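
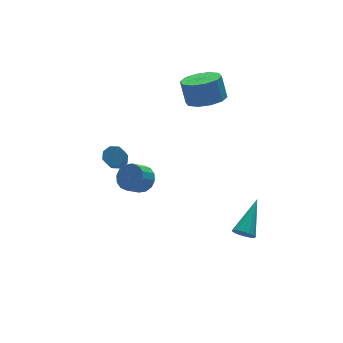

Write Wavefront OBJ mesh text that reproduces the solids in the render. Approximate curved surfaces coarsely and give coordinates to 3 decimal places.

v 2.62 2.467 0.686
v 3.408 3.072 0.458
v 3.369 3.579 1.665
v 2.58 2.973 1.894
v 2.877 3.38 0.312
v 2.838 3.886 1.519
v 2.248 3.338 0.308
v 2.209 3.845 1.516
v 1.761 2.964 0.45
v 1.722 3.471 1.657
v 1.602 2.4 0.681
v 1.563 2.907 1.889
v 1.831 1.861 0.915
v 1.792 2.368 2.122
v 2.362 1.554 1.061
v 2.323 2.06 2.268
v 2.991 1.595 1.064
v 2.952 2.102 2.272
v 3.478 1.969 0.923
v 3.439 2.476 2.13
v 3.637 2.533 0.691
v 3.598 3.04 1.899
v -0.785 2.699 -4.159
v -0.27 2.356 -3.684
v -1.019 2.139 -3.027
v -1.535 2.481 -3.501
v -0.279 2.743 -3.567
v -1.028 2.525 -2.91
v -0.424 3.117 -3.609
v -1.173 2.9 -2.951
v -0.666 3.379 -3.798
v -1.415 3.162 -3.14
v -0.94 3.459 -4.083
v -1.689 3.242 -3.426
v -1.172 3.336 -4.389
v -1.921 3.118 -3.732
v -1.301 3.041 -4.633
v -2.05 2.824 -3.976
v -1.292 2.655 -4.75
v -2.041 2.437 -4.093
v -1.147 2.28 -4.709
v -1.896 2.063 -4.051
v -0.905 2.018 -4.52
v -1.654 1.801 -3.862
v -0.631 1.938 -4.234
v -1.38 1.721 -3.577
v -0.399 2.062 -3.928
v -1.148 1.844 -3.271
v 1.539 -3.167 -4.547
v 1.98 -3.446 -4.799
v 2.881 -2.053 -3.433
v 1.937 -3.228 -4.965
v 1.802 -2.996 -5.035
v 1.607 -2.803 -4.993
v 1.396 -2.693 -4.849
v 1.218 -2.692 -4.636
v 1.114 -2.8 -4.402
v 1.107 -2.992 -4.202
v 1.199 -3.224 -4.081
v 1.369 -3.443 -4.066
v 1.578 -3.599 -4.162
v 1.778 -3.656 -4.346
v 1.923 -3.601 -4.576
v -3.048 0.712 -0.101
v -2.697 0.315 -0.246
v -3.321 -0.71 1.056
v -3.672 -0.312 1.201
v -2.534 0.577 0.04
v -3.157 -0.447 1.341
v -2.672 0.919 0.243
v -3.295 -0.106 1.544
v -3.03 1.14 0.245
v -3.654 0.115 1.546
v -3.399 1.11 0.044
v -4.023 0.085 1.346
v -3.563 0.847 -0.241
v -4.186 -0.177 1.06
v -3.425 0.506 -0.444
v -4.048 -0.519 0.857
v -3.066 0.285 -0.446
v -3.69 -0.74 0.855
f 2 1 5
f 2 5 3
f 3 5 6
f 3 6 4
f 5 1 7
f 5 7 6
f 6 7 8
f 6 8 4
f 7 1 9
f 7 9 8
f 8 9 10
f 8 10 4
f 9 1 11
f 9 11 10
f 10 11 12
f 10 12 4
f 11 1 13
f 11 13 12
f 12 13 14
f 12 14 4
f 13 1 15
f 13 15 14
f 14 15 16
f 14 16 4
f 15 1 17
f 15 17 16
f 16 17 18
f 16 18 4
f 17 1 19
f 17 19 18
f 18 19 20
f 18 20 4
f 19 1 21
f 19 21 20
f 20 21 22
f 20 22 4
f 21 1 2
f 21 2 22
f 22 2 3
f 22 3 4
f 24 23 27
f 24 27 25
f 25 27 28
f 25 28 26
f 27 23 29
f 27 29 28
f 28 29 30
f 28 30 26
f 29 23 31
f 29 31 30
f 30 31 32
f 30 32 26
f 31 23 33
f 31 33 32
f 32 33 34
f 32 34 26
f 33 23 35
f 33 35 34
f 34 35 36
f 34 36 26
f 35 23 37
f 35 37 36
f 36 37 38
f 36 38 26
f 37 23 39
f 37 39 38
f 38 39 40
f 38 40 26
f 39 23 41
f 39 41 40
f 40 41 42
f 40 42 26
f 41 23 43
f 41 43 42
f 42 43 44
f 42 44 26
f 43 23 45
f 43 45 44
f 44 45 46
f 44 46 26
f 45 23 47
f 45 47 46
f 46 47 48
f 46 48 26
f 47 23 24
f 47 24 48
f 48 24 25
f 48 25 26
f 50 49 52
f 50 52 51
f 52 49 53
f 52 53 51
f 53 49 54
f 53 54 51
f 54 49 55
f 54 55 51
f 55 49 56
f 55 56 51
f 56 49 57
f 56 57 51
f 57 49 58
f 57 58 51
f 58 49 59
f 58 59 51
f 59 49 60
f 59 60 51
f 60 49 61
f 60 61 51
f 61 49 62
f 61 62 51
f 62 49 63
f 62 63 51
f 63 49 50
f 63 50 51
f 65 64 68
f 65 68 66
f 66 68 69
f 66 69 67
f 68 64 70
f 68 70 69
f 69 70 71
f 69 71 67
f 70 64 72
f 70 72 71
f 71 72 73
f 71 73 67
f 72 64 74
f 72 74 73
f 73 74 75
f 73 75 67
f 74 64 76
f 74 76 75
f 75 76 77
f 75 77 67
f 76 64 78
f 76 78 77
f 77 78 79
f 77 79 67
f 78 64 80
f 78 80 79
f 79 80 81
f 79 81 67
f 80 64 65
f 80 65 81
f 81 65 66
f 81 66 67



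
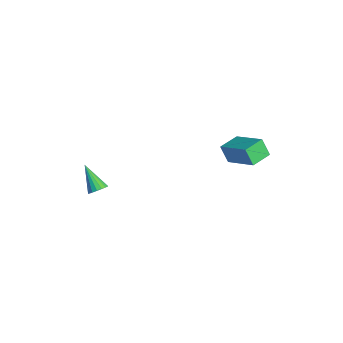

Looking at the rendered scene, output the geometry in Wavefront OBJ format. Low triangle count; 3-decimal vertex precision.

v 2.929 2.471 -1.519
v 2.564 2.186 -0.599
v 2.394 3.484 -1.417
v 2.029 3.199 -0.497
v 4.471 3.201 -0.683
v 4.106 2.916 0.237
v 3.936 4.214 -0.581
v 3.571 3.929 0.339
v 0.467 -3.37 -4.256
v 0.842 -3.282 -3.877
v -0.607 -3.75 -3.104
v 0.729 -3.052 -3.907
v 0.556 -2.894 -4.017
v 0.362 -2.846 -4.181
v 0.193 -2.918 -4.363
v 0.086 -3.093 -4.52
v 0.067 -3.332 -4.616
v 0.139 -3.58 -4.63
v 0.287 -3.78 -4.559
v 0.476 -3.886 -4.417
v 0.662 -3.874 -4.239
v 0.805 -3.746 -4.065
v 0.869 -3.533 -3.934
f 2 4 1
f 5 2 1
f 1 4 3
f 3 5 1
f 2 8 4
f 6 2 5
f 6 8 2
f 4 8 3
f 7 5 3
f 3 8 7
f 7 6 5
f 8 6 7
f 10 9 12
f 10 12 11
f 12 9 13
f 12 13 11
f 13 9 14
f 13 14 11
f 14 9 15
f 14 15 11
f 15 9 16
f 15 16 11
f 16 9 17
f 16 17 11
f 17 9 18
f 17 18 11
f 18 9 19
f 18 19 11
f 19 9 20
f 19 20 11
f 20 9 21
f 20 21 11
f 21 9 22
f 21 22 11
f 22 9 23
f 22 23 11
f 23 9 10
f 23 10 11



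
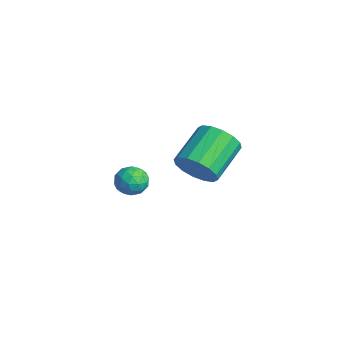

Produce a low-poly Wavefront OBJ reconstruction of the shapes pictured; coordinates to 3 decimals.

v 0.98 -1.583 2.459
v 1.605 -1.429 2.302
v 1.335 -2.351 3.118
v 1.96 -2.197 2.961
v 1.594 -1.774 3.317
v 1.375 -1.3 2.91
v 1.565 -2.48 2.51
v 1.346 -2.006 2.103
v 1.966 -1.983 2.333
v 1.984 -1.547 2.832
v 0.956 -2.233 2.588
v 0.974 -1.797 3.087
v 1.261 -1.439 2.323
v 1.679 -2.341 3.097
v 1.464 -2.093 3.306
v 1.831 -2.002 3.214
v 1.126 -1.363 2.68
v 1.493 -1.272 2.587
v 1.487 -1.475 3.184
v 1.447 -2.508 2.833
v 1.814 -2.417 2.74
v 1.109 -1.778 2.206
v 1.476 -1.687 2.114
v 1.453 -2.305 2.236
v 1.841 -1.674 2.249
v 2.05 -2.125 2.636
v 1.818 -2.292 2.371
v 1.689 -2.013 2.132
v 1.851 -1.418 2.542
v 2.06 -1.869 2.929
v 1.845 -1.62 3.138
v 1.716 -1.342 2.899
v 2.064 -1.743 2.56
v 0.88 -1.911 2.491
v 1.089 -2.362 2.878
v 1.224 -2.438 2.521
v 1.095 -2.16 2.282
v 0.89 -1.655 2.784
v 1.099 -2.106 3.171
v 1.251 -1.767 3.288
v 1.122 -1.488 3.049
v 0.876 -2.037 2.86
v -0.904 1.594 0.77
v -0.135 1.799 1.269
v -1.047 3.172 2.109
v -1.816 2.966 1.61
v -0.099 2.069 0.866
v -1.011 3.442 1.706
v -0.279 2.212 0.437
v -1.191 3.585 1.278
v -0.627 2.189 0.098
v -1.539 3.562 0.938
v -1.049 2.007 -0.062
v -1.961 3.38 0.778
v -1.432 1.713 0.001
v -2.344 3.086 0.842
v -1.673 1.388 0.271
v -2.585 2.761 1.111
v -1.709 1.118 0.674
v -2.621 2.491 1.514
v -1.529 0.975 1.102
v -2.441 2.348 1.943
v -1.181 0.998 1.442
v -2.093 2.371 2.282
v -0.759 1.18 1.602
v -1.671 2.553 2.442
v -0.376 1.474 1.538
v -1.288 2.847 2.379
f 1 38 17
f 38 12 41
f 17 41 6
f 38 41 17
f 1 17 13
f 17 6 18
f 13 18 2
f 17 18 13
f 1 13 22
f 13 2 23
f 22 23 8
f 13 23 22
f 1 22 34
f 22 8 37
f 34 37 11
f 22 37 34
f 1 34 38
f 34 11 42
f 38 42 12
f 34 42 38
f 2 18 29
f 18 6 32
f 29 32 10
f 18 32 29
f 6 41 19
f 41 12 40
f 19 40 5
f 41 40 19
f 12 42 39
f 42 11 35
f 39 35 3
f 42 35 39
f 11 37 36
f 37 8 24
f 36 24 7
f 37 24 36
f 8 23 28
f 23 2 25
f 28 25 9
f 23 25 28
f 4 30 16
f 30 10 31
f 16 31 5
f 30 31 16
f 4 16 14
f 16 5 15
f 14 15 3
f 16 15 14
f 4 14 21
f 14 3 20
f 21 20 7
f 14 20 21
f 4 21 26
f 21 7 27
f 26 27 9
f 21 27 26
f 4 26 30
f 26 9 33
f 30 33 10
f 26 33 30
f 5 31 19
f 31 10 32
f 19 32 6
f 31 32 19
f 3 15 39
f 15 5 40
f 39 40 12
f 15 40 39
f 7 20 36
f 20 3 35
f 36 35 11
f 20 35 36
f 9 27 28
f 27 7 24
f 28 24 8
f 27 24 28
f 10 33 29
f 33 9 25
f 29 25 2
f 33 25 29
f 44 43 47
f 44 47 45
f 45 47 48
f 45 48 46
f 47 43 49
f 47 49 48
f 48 49 50
f 48 50 46
f 49 43 51
f 49 51 50
f 50 51 52
f 50 52 46
f 51 43 53
f 51 53 52
f 52 53 54
f 52 54 46
f 53 43 55
f 53 55 54
f 54 55 56
f 54 56 46
f 55 43 57
f 55 57 56
f 56 57 58
f 56 58 46
f 57 43 59
f 57 59 58
f 58 59 60
f 58 60 46
f 59 43 61
f 59 61 60
f 60 61 62
f 60 62 46
f 61 43 63
f 61 63 62
f 62 63 64
f 62 64 46
f 63 43 65
f 63 65 64
f 64 65 66
f 64 66 46
f 65 43 67
f 65 67 66
f 66 67 68
f 66 68 46
f 67 43 44
f 67 44 68
f 68 44 45
f 68 45 46



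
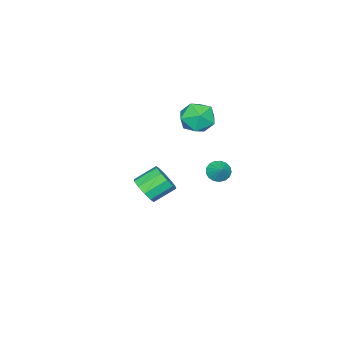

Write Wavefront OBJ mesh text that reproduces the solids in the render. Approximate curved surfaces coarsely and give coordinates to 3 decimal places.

v 4.408 -0.912 0.523
v 4.698 -1.305 1.267
v 3.723 -0.561 2.041
v 3.432 -0.168 1.297
v 4.99 -0.844 1.193
v 4.015 -0.1 1.966
v 5.06 -0.41 0.863
v 4.084 0.334 1.636
v 4.88 -0.167 0.403
v 3.905 0.577 1.176
v 4.52 -0.209 -0.011
v 3.545 0.535 0.762
v 4.117 -0.519 -0.221
v 3.142 0.225 0.553
v 3.825 -0.98 -0.146
v 2.85 -0.236 0.627
v 3.756 -1.414 0.184
v 2.78 -0.67 0.957
v 3.935 -1.657 0.644
v 2.96 -0.913 1.417
v 4.295 -1.615 1.058
v 3.32 -0.871 1.831
v -3.027 -1.055 -2.234
v -2.414 -1.329 -2.52
v -2.453 -0.465 -1.566
v -2.478 -1.046 -2.715
v -2.668 -0.765 -2.799
v -2.941 -0.55 -2.754
v -3.233 -0.452 -2.59
v -3.478 -0.491 -2.344
v -3.62 -0.659 -2.073
v -3.626 -0.919 -1.839
v -3.495 -1.209 -1.695
v -3.257 -1.464 -1.674
v -2.967 -1.625 -1.782
v -2.69 -1.656 -1.993
v -2.491 -1.549 -2.26
v -3.483 -1.862 2.504
v -2.311 -1.859 2.386
v -3.629 -3.041 1.014
v -2.457 -3.038 0.896
v -2.954 -3.563 1.826
v -2.864 -2.834 2.747
v -3.076 -2.066 0.653
v -2.986 -1.337 1.574
v -2.06 -1.985 1.243
v -1.984 -2.91 1.967
v -3.956 -1.99 1.433
v -3.88 -2.915 2.157
f 2 1 5
f 2 5 3
f 3 5 6
f 3 6 4
f 5 1 7
f 5 7 6
f 6 7 8
f 6 8 4
f 7 1 9
f 7 9 8
f 8 9 10
f 8 10 4
f 9 1 11
f 9 11 10
f 10 11 12
f 10 12 4
f 11 1 13
f 11 13 12
f 12 13 14
f 12 14 4
f 13 1 15
f 13 15 14
f 14 15 16
f 14 16 4
f 15 1 17
f 15 17 16
f 16 17 18
f 16 18 4
f 17 1 19
f 17 19 18
f 18 19 20
f 18 20 4
f 19 1 21
f 19 21 20
f 20 21 22
f 20 22 4
f 21 1 2
f 21 2 22
f 22 2 3
f 22 3 4
f 24 23 26
f 24 26 25
f 26 23 27
f 26 27 25
f 27 23 28
f 27 28 25
f 28 23 29
f 28 29 25
f 29 23 30
f 29 30 25
f 30 23 31
f 30 31 25
f 31 23 32
f 31 32 25
f 32 23 33
f 32 33 25
f 33 23 34
f 33 34 25
f 34 23 35
f 34 35 25
f 35 23 36
f 35 36 25
f 36 23 37
f 36 37 25
f 37 23 24
f 37 24 25
f 38 49 43
f 38 43 39
f 38 39 45
f 38 45 48
f 38 48 49
f 39 43 47
f 43 49 42
f 49 48 40
f 48 45 44
f 45 39 46
f 41 47 42
f 41 42 40
f 41 40 44
f 41 44 46
f 41 46 47
f 42 47 43
f 40 42 49
f 44 40 48
f 46 44 45
f 47 46 39



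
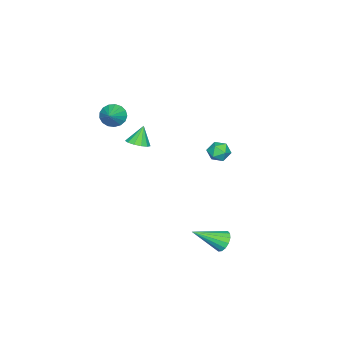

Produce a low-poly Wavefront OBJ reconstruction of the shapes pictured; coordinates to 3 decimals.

v 0.302 -4.146 2.638
v 0.649 -3.883 1.92
v 1.478 -3.774 3.342
v 0.462 -3.557 2.061
v 0.238 -3.365 2.334
v 0.028 -3.352 2.677
v -0.118 -3.521 3.011
v -0.169 -3.833 3.26
v -0.111 -4.217 3.366
v 0.041 -4.584 3.305
v 0.253 -4.851 3.092
v 0.476 -4.956 2.774
v 0.659 -4.875 2.426
v 0.761 -4.628 2.126
v 0.757 -4.27 1.943
v 2.869 4.339 -4.081
v 3.479 4.791 -4.112
v 3.991 2.901 -2.999
v 3.293 4.894 -3.781
v 2.993 4.849 -3.531
v 2.66 4.667 -3.428
v 2.383 4.397 -3.5
v 2.236 4.111 -3.727
v 2.259 3.887 -4.05
v 2.446 3.783 -4.38
v 2.746 3.829 -4.631
v 3.079 4.011 -4.734
v 3.356 4.281 -4.662
v 3.502 4.567 -4.434
v -0.076 -2.721 0.425
v 0.469 -2.205 0.638
v -0.644 -2.619 1.635
v 0.14 -1.972 0.464
v -0.258 -1.977 0.277
v -0.599 -2.218 0.138
v -0.773 -2.618 0.09
v -0.726 -3.051 0.148
v -0.473 -3.379 0.294
v -0.094 -3.498 0.482
v 0.291 -3.371 0.652
v 0.559 -3.036 0.749
v 0.625 -2.602 0.744
v -3.569 1.32 -0.686
v -3.114 1.64 -0.112
v -2.506 0.96 -1.328
v -2.051 1.28 -0.754
v -2.483 0.624 -0.603
v -3.139 0.847 -0.206
v -2.481 1.753 -1.234
v -3.137 1.976 -0.837
v -2.441 1.907 -0.451
v -2.442 1.21 -0.061
v -3.178 1.39 -1.379
v -3.179 0.693 -0.989
f 2 1 4
f 2 4 3
f 4 1 5
f 4 5 3
f 5 1 6
f 5 6 3
f 6 1 7
f 6 7 3
f 7 1 8
f 7 8 3
f 8 1 9
f 8 9 3
f 9 1 10
f 9 10 3
f 10 1 11
f 10 11 3
f 11 1 12
f 11 12 3
f 12 1 13
f 12 13 3
f 13 1 14
f 13 14 3
f 14 1 15
f 14 15 3
f 15 1 2
f 15 2 3
f 17 16 19
f 17 19 18
f 19 16 20
f 19 20 18
f 20 16 21
f 20 21 18
f 21 16 22
f 21 22 18
f 22 16 23
f 22 23 18
f 23 16 24
f 23 24 18
f 24 16 25
f 24 25 18
f 25 16 26
f 25 26 18
f 26 16 27
f 26 27 18
f 27 16 28
f 27 28 18
f 28 16 29
f 28 29 18
f 29 16 17
f 29 17 18
f 31 30 33
f 31 33 32
f 33 30 34
f 33 34 32
f 34 30 35
f 34 35 32
f 35 30 36
f 35 36 32
f 36 30 37
f 36 37 32
f 37 30 38
f 37 38 32
f 38 30 39
f 38 39 32
f 39 30 40
f 39 40 32
f 40 30 41
f 40 41 32
f 41 30 42
f 41 42 32
f 42 30 31
f 42 31 32
f 43 54 48
f 43 48 44
f 43 44 50
f 43 50 53
f 43 53 54
f 44 48 52
f 48 54 47
f 54 53 45
f 53 50 49
f 50 44 51
f 46 52 47
f 46 47 45
f 46 45 49
f 46 49 51
f 46 51 52
f 47 52 48
f 45 47 54
f 49 45 53
f 51 49 50
f 52 51 44



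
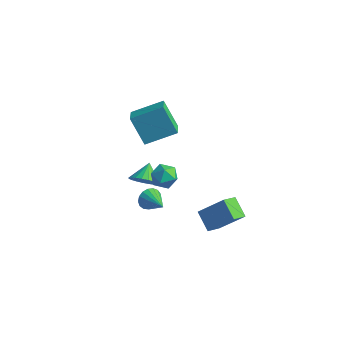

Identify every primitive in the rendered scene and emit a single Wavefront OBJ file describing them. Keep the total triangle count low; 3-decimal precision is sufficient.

v -1.379 -0.926 0.294
v -0.848 -1.251 1.025
v -1.741 0.086 1.006
v -0.588 -1.02 0.83
v -0.464 -0.773 0.542
v -0.498 -0.552 0.211
v -0.685 -0.396 -0.106
v -0.991 -0.332 -0.353
v -1.365 -0.37 -0.489
v -1.741 -0.504 -0.489
v -2.054 -0.712 -0.354
v -2.25 -0.956 -0.107
v -2.296 -1.195 0.209
v -2.183 -1.388 0.54
v -1.931 -1.501 0.828
v -1.584 -1.514 1.024
v -1.201 -1.426 1.094
v 3.066 -0.898 -1.877
v 1.991 -0.353 -1.146
v 3.167 0.159 -2.517
v 2.091 0.705 -1.786
v 4.369 -0.185 -0.494
v 3.293 0.361 0.237
v 4.469 0.873 -1.134
v 3.394 1.418 -0.403
v -0.359 -1.832 0.005
v 0.03 -1.493 -0.54
v 1.019 -2.428 0.615
v 0.019 -1.248 -0.277
v -0.078 -1.138 0.05
v -0.239 -1.186 0.367
v -0.428 -1.382 0.601
v -0.601 -1.682 0.699
v -0.718 -2.015 0.637
v -0.753 -2.307 0.431
v -0.697 -2.49 0.127
v -0.564 -2.522 -0.205
v -0.384 -2.396 -0.489
v -0.198 -2.14 -0.659
v -0.049 -1.815 -0.678
v -4.149 2.999 -0.435
v -5.308 3.149 1.322
v -2.722 4.396 0.387
v -3.881 4.546 2.144
v -3.499 2.034 0.076
v -4.658 2.184 1.833
v -2.072 3.431 0.898
v -3.231 3.581 2.655
v -0.019 -1.919 2.825
v 0.498 -1.205 2.877
v 1.062 -2.735 3.283
v 1.579 -2.021 3.335
v 0.905 -2.12 3.897
v 0.237 -1.616 3.614
v 1.323 -2.324 2.546
v 0.655 -1.82 2.263
v 1.328 -1.456 2.705
v 1.069 -1.329 3.54
v 0.491 -2.611 2.62
v 0.232 -2.484 3.455
f 2 1 4
f 2 4 3
f 4 1 5
f 4 5 3
f 5 1 6
f 5 6 3
f 6 1 7
f 6 7 3
f 7 1 8
f 7 8 3
f 8 1 9
f 8 9 3
f 9 1 10
f 9 10 3
f 10 1 11
f 10 11 3
f 11 1 12
f 11 12 3
f 12 1 13
f 12 13 3
f 13 1 14
f 13 14 3
f 14 1 15
f 14 15 3
f 15 1 16
f 15 16 3
f 16 1 17
f 16 17 3
f 17 1 2
f 17 2 3
f 19 21 18
f 22 19 18
f 18 21 20
f 20 22 18
f 19 25 21
f 23 19 22
f 23 25 19
f 21 25 20
f 24 22 20
f 20 25 24
f 24 23 22
f 25 23 24
f 27 26 29
f 27 29 28
f 29 26 30
f 29 30 28
f 30 26 31
f 30 31 28
f 31 26 32
f 31 32 28
f 32 26 33
f 32 33 28
f 33 26 34
f 33 34 28
f 34 26 35
f 34 35 28
f 35 26 36
f 35 36 28
f 36 26 37
f 36 37 28
f 37 26 38
f 37 38 28
f 38 26 39
f 38 39 28
f 39 26 40
f 39 40 28
f 40 26 27
f 40 27 28
f 42 44 41
f 45 42 41
f 41 44 43
f 43 45 41
f 42 48 44
f 46 42 45
f 46 48 42
f 44 48 43
f 47 45 43
f 43 48 47
f 47 46 45
f 48 46 47
f 49 60 54
f 49 54 50
f 49 50 56
f 49 56 59
f 49 59 60
f 50 54 58
f 54 60 53
f 60 59 51
f 59 56 55
f 56 50 57
f 52 58 53
f 52 53 51
f 52 51 55
f 52 55 57
f 52 57 58
f 53 58 54
f 51 53 60
f 55 51 59
f 57 55 56
f 58 57 50



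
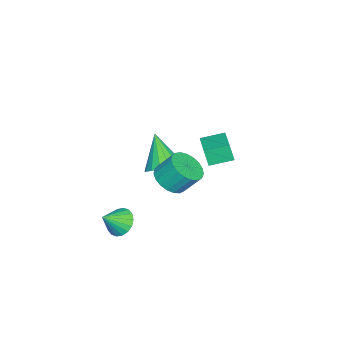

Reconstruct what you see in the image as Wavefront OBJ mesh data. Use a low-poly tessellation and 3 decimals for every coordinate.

v -3.795 0.467 -3.186
v -3.869 0.169 -2.213
v -4.422 1.546 -2.903
v -4.496 1.248 -1.93
v -2.284 1.252 -2.83
v -2.358 0.954 -1.857
v -2.911 2.331 -2.547
v -2.985 2.033 -1.574
v 2.625 -1.266 -4.106
v 3.25 -0.873 -4.463
v 3.435 -1.814 -3.294
v 3.146 -0.64 -4.202
v 2.939 -0.531 -3.923
v 2.669 -0.568 -3.679
v 2.392 -0.743 -3.52
v 2.16 -1.022 -3.477
v 2.021 -1.349 -3.558
v 2.001 -1.66 -3.748
v 2.105 -1.893 -4.009
v 2.312 -2.002 -4.289
v 2.581 -1.965 -4.533
v 2.859 -1.79 -4.692
v 3.091 -1.511 -4.735
v 3.23 -1.184 -4.653
v 2.016 0.984 -0.801
v 2.917 1.21 -0.846
v 2.766 2.021 0.197
v 1.864 1.796 0.241
v 2.756 1.476 -1.076
v 2.605 2.287 -0.033
v 2.467 1.656 -1.259
v 2.316 2.468 -0.216
v 2.1 1.721 -1.362
v 1.949 2.533 -0.32
v 1.719 1.659 -1.369
v 1.567 2.47 -0.326
v 1.388 1.479 -1.277
v 1.237 2.291 -0.235
v 1.167 1.214 -1.104
v 1.015 2.026 -0.061
v 1.092 0.91 -0.877
v 0.94 1.721 0.165
v 1.177 0.618 -0.638
v 1.025 1.429 0.405
v 1.406 0.39 -0.427
v 1.255 1.201 0.616
v 1.742 0.264 -0.281
v 1.59 1.075 0.762
v 2.124 0.263 -0.225
v 1.973 1.074 0.818
v 2.488 0.387 -0.268
v 2.337 1.198 0.775
v 2.77 0.614 -0.404
v 2.619 1.425 0.639
v 2.922 0.905 -0.608
v 2.771 1.716 0.435
v -0.031 -0.116 -1.78
v 0.834 -0.414 -1.457
v -0.929 -0.984 -0.18
v 0.779 0.003 -1.261
v 0.54 0.393 -1.184
v 0.169 0.666 -1.244
v -0.247 0.761 -1.427
v -0.614 0.654 -1.69
v -0.847 0.37 -1.975
v -0.894 -0.024 -2.214
v -0.742 -0.44 -2.355
v -0.428 -0.782 -2.364
v -0.023 -0.971 -2.239
v 0.38 -0.965 -2.009
v 0.689 -0.764 -1.727
f 2 4 1
f 5 2 1
f 1 4 3
f 3 5 1
f 2 8 4
f 6 2 5
f 6 8 2
f 4 8 3
f 7 5 3
f 3 8 7
f 7 6 5
f 8 6 7
f 10 9 12
f 10 12 11
f 12 9 13
f 12 13 11
f 13 9 14
f 13 14 11
f 14 9 15
f 14 15 11
f 15 9 16
f 15 16 11
f 16 9 17
f 16 17 11
f 17 9 18
f 17 18 11
f 18 9 19
f 18 19 11
f 19 9 20
f 19 20 11
f 20 9 21
f 20 21 11
f 21 9 22
f 21 22 11
f 22 9 23
f 22 23 11
f 23 9 24
f 23 24 11
f 24 9 10
f 24 10 11
f 26 25 29
f 26 29 27
f 27 29 30
f 27 30 28
f 29 25 31
f 29 31 30
f 30 31 32
f 30 32 28
f 31 25 33
f 31 33 32
f 32 33 34
f 32 34 28
f 33 25 35
f 33 35 34
f 34 35 36
f 34 36 28
f 35 25 37
f 35 37 36
f 36 37 38
f 36 38 28
f 37 25 39
f 37 39 38
f 38 39 40
f 38 40 28
f 39 25 41
f 39 41 40
f 40 41 42
f 40 42 28
f 41 25 43
f 41 43 42
f 42 43 44
f 42 44 28
f 43 25 45
f 43 45 44
f 44 45 46
f 44 46 28
f 45 25 47
f 45 47 46
f 46 47 48
f 46 48 28
f 47 25 49
f 47 49 48
f 48 49 50
f 48 50 28
f 49 25 51
f 49 51 50
f 50 51 52
f 50 52 28
f 51 25 53
f 51 53 52
f 52 53 54
f 52 54 28
f 53 25 55
f 53 55 54
f 54 55 56
f 54 56 28
f 55 25 26
f 55 26 56
f 56 26 27
f 56 27 28
f 58 57 60
f 58 60 59
f 60 57 61
f 60 61 59
f 61 57 62
f 61 62 59
f 62 57 63
f 62 63 59
f 63 57 64
f 63 64 59
f 64 57 65
f 64 65 59
f 65 57 66
f 65 66 59
f 66 57 67
f 66 67 59
f 67 57 68
f 67 68 59
f 68 57 69
f 68 69 59
f 69 57 70
f 69 70 59
f 70 57 71
f 70 71 59
f 71 57 58
f 71 58 59



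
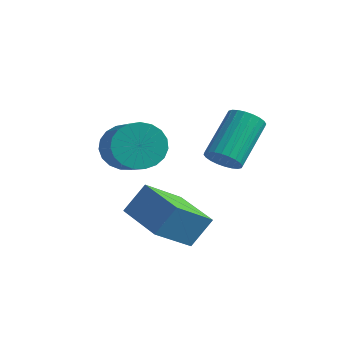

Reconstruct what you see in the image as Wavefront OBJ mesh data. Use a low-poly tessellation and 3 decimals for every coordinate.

v 3.827 2.364 0.47
v 4.401 2.343 0.553
v 4.306 3.714 1.553
v 3.733 3.736 1.47
v 4.388 2.476 0.37
v 4.293 3.847 1.37
v 4.289 2.591 0.202
v 4.195 3.963 1.203
v 4.12 2.672 0.075
v 4.026 4.044 1.076
v 3.907 2.707 0.008
v 3.812 4.078 1.009
v 3.681 2.689 0.012
v 3.587 4.06 1.012
v 3.478 2.621 0.085
v 3.384 3.993 1.085
v 3.328 2.515 0.216
v 3.233 3.886 1.217
v 3.254 2.386 0.387
v 3.159 3.757 1.387
v 3.267 2.253 0.57
v 3.172 3.624 1.57
v 3.365 2.137 0.737
v 3.271 3.509 1.738
v 3.534 2.056 0.864
v 3.44 3.428 1.865
v 3.748 2.022 0.931
v 3.653 3.393 1.932
v 3.973 2.04 0.928
v 3.879 3.411 1.928
v 4.176 2.107 0.855
v 4.082 3.479 1.855
v 4.327 2.214 0.723
v 4.232 3.585 1.724
v 1.553 1.026 0.9
v 1.888 0.796 0.223
v 2.962 -0.115 1.062
v 2.627 0.114 1.74
v 2.06 1.067 0.296
v 3.134 0.155 1.135
v 2.144 1.33 0.474
v 3.218 0.418 1.313
v 2.126 1.54 0.725
v 3.2 0.629 1.565
v 2.009 1.662 1.007
v 3.083 0.75 1.847
v 1.813 1.673 1.27
v 2.887 0.762 2.11
v 1.572 1.573 1.47
v 2.646 0.661 2.309
v 1.328 1.378 1.571
v 2.402 0.466 2.41
v 1.122 1.122 1.556
v 2.197 0.211 2.395
v 0.991 0.849 1.427
v 2.066 -0.062 2.267
v 0.958 0.607 1.208
v 2.032 -0.304 2.047
v 1.027 0.438 0.935
v 2.101 -0.474 1.775
v 1.187 0.37 0.656
v 2.261 -0.542 1.496
v 1.41 0.415 0.42
v 2.484 -0.497 1.26
v 1.658 0.566 0.266
v 2.732 -0.346 1.106
v 2.008 0.196 -1.073
v 2.32 0.792 -0.227
v 2.395 1.377 -2.048
v 2.706 1.973 -1.203
v 3.434 -0.373 -1.197
v 3.745 0.223 -0.352
v 3.82 0.808 -2.173
v 4.132 1.404 -1.327
f 2 1 5
f 2 5 3
f 3 5 6
f 3 6 4
f 5 1 7
f 5 7 6
f 6 7 8
f 6 8 4
f 7 1 9
f 7 9 8
f 8 9 10
f 8 10 4
f 9 1 11
f 9 11 10
f 10 11 12
f 10 12 4
f 11 1 13
f 11 13 12
f 12 13 14
f 12 14 4
f 13 1 15
f 13 15 14
f 14 15 16
f 14 16 4
f 15 1 17
f 15 17 16
f 16 17 18
f 16 18 4
f 17 1 19
f 17 19 18
f 18 19 20
f 18 20 4
f 19 1 21
f 19 21 20
f 20 21 22
f 20 22 4
f 21 1 23
f 21 23 22
f 22 23 24
f 22 24 4
f 23 1 25
f 23 25 24
f 24 25 26
f 24 26 4
f 25 1 27
f 25 27 26
f 26 27 28
f 26 28 4
f 27 1 29
f 27 29 28
f 28 29 30
f 28 30 4
f 29 1 31
f 29 31 30
f 30 31 32
f 30 32 4
f 31 1 33
f 31 33 32
f 32 33 34
f 32 34 4
f 33 1 2
f 33 2 34
f 34 2 3
f 34 3 4
f 36 35 39
f 36 39 37
f 37 39 40
f 37 40 38
f 39 35 41
f 39 41 40
f 40 41 42
f 40 42 38
f 41 35 43
f 41 43 42
f 42 43 44
f 42 44 38
f 43 35 45
f 43 45 44
f 44 45 46
f 44 46 38
f 45 35 47
f 45 47 46
f 46 47 48
f 46 48 38
f 47 35 49
f 47 49 48
f 48 49 50
f 48 50 38
f 49 35 51
f 49 51 50
f 50 51 52
f 50 52 38
f 51 35 53
f 51 53 52
f 52 53 54
f 52 54 38
f 53 35 55
f 53 55 54
f 54 55 56
f 54 56 38
f 55 35 57
f 55 57 56
f 56 57 58
f 56 58 38
f 57 35 59
f 57 59 58
f 58 59 60
f 58 60 38
f 59 35 61
f 59 61 60
f 60 61 62
f 60 62 38
f 61 35 63
f 61 63 62
f 62 63 64
f 62 64 38
f 63 35 65
f 63 65 64
f 64 65 66
f 64 66 38
f 65 35 36
f 65 36 66
f 66 36 37
f 66 37 38
f 68 70 67
f 71 68 67
f 67 70 69
f 69 71 67
f 68 74 70
f 72 68 71
f 72 74 68
f 70 74 69
f 73 71 69
f 69 74 73
f 73 72 71
f 74 72 73



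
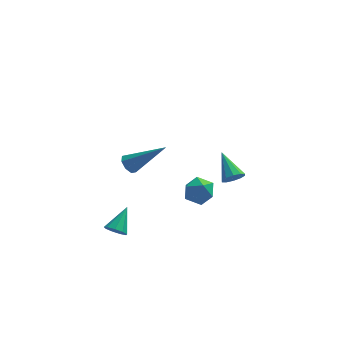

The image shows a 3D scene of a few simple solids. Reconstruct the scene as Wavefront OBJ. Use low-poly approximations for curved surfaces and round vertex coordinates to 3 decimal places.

v 2.91 1.589 -3.62
v 3.252 1.931 -3.921
v 2.45 2.771 -2.8
v 2.939 1.921 -4.082
v 2.615 1.784 -4.067
v 2.403 1.573 -3.88
v 2.385 1.368 -3.595
v 2.567 1.247 -3.318
v 2.881 1.257 -3.157
v 3.205 1.394 -3.173
v 3.416 1.605 -3.359
v 3.434 1.81 -3.645
v 0.675 -1.743 -1.2
v 1.387 -1.525 -1.255
v 1.033 -2.895 -1.145
v 1.745 -2.677 -1.2
v 1.355 -2.526 -0.581
v 1.134 -1.814 -0.615
v 1.286 -2.606 -1.785
v 1.065 -1.894 -1.819
v 1.764 -2.058 -1.617
v 1.807 -2.009 -0.873
v 0.613 -2.411 -1.527
v 0.656 -2.362 -0.783
v -2.305 -1.565 -4.359
v -1.86 -1.554 -4.664
v -1.795 -0.615 -3.581
v -2.108 -1.314 -4.795
v -2.449 -1.191 -4.721
v -2.722 -1.244 -4.478
v -2.8 -1.446 -4.18
v -2.647 -1.705 -3.965
v -2.333 -1.898 -3.935
v -2.006 -1.935 -4.103
v -1.82 -1.799 -4.391
v -1.693 -2.838 1.155
v -1.417 -3.012 0.776
v -0.187 -3.042 2.345
v -1.394 -2.632 0.812
v -1.545 -2.372 1.048
v -1.784 -2.385 1.348
v -1.969 -2.664 1.534
v -1.992 -3.044 1.499
v -1.841 -3.304 1.262
v -1.602 -3.291 0.963
f 2 1 4
f 2 4 3
f 4 1 5
f 4 5 3
f 5 1 6
f 5 6 3
f 6 1 7
f 6 7 3
f 7 1 8
f 7 8 3
f 8 1 9
f 8 9 3
f 9 1 10
f 9 10 3
f 10 1 11
f 10 11 3
f 11 1 12
f 11 12 3
f 12 1 2
f 12 2 3
f 13 24 18
f 13 18 14
f 13 14 20
f 13 20 23
f 13 23 24
f 14 18 22
f 18 24 17
f 24 23 15
f 23 20 19
f 20 14 21
f 16 22 17
f 16 17 15
f 16 15 19
f 16 19 21
f 16 21 22
f 17 22 18
f 15 17 24
f 19 15 23
f 21 19 20
f 22 21 14
f 26 25 28
f 26 28 27
f 28 25 29
f 28 29 27
f 29 25 30
f 29 30 27
f 30 25 31
f 30 31 27
f 31 25 32
f 31 32 27
f 32 25 33
f 32 33 27
f 33 25 34
f 33 34 27
f 34 25 35
f 34 35 27
f 35 25 26
f 35 26 27
f 37 36 39
f 37 39 38
f 39 36 40
f 39 40 38
f 40 36 41
f 40 41 38
f 41 36 42
f 41 42 38
f 42 36 43
f 42 43 38
f 43 36 44
f 43 44 38
f 44 36 45
f 44 45 38
f 45 36 37
f 45 37 38



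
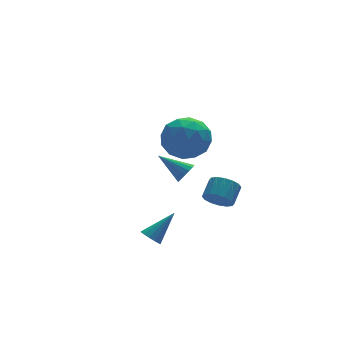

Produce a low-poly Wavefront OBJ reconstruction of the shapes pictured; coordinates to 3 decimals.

v -4.589 -3.016 -3.419
v -4.223 -2.889 -3.837
v -3.311 -2.764 -2.221
v -4.345 -2.631 -3.761
v -4.532 -2.476 -3.593
v -4.735 -2.466 -3.379
v -4.898 -2.603 -3.176
v -4.979 -2.851 -3.037
v -4.956 -3.143 -3.001
v -4.834 -3.4 -3.077
v -4.647 -3.555 -3.244
v -4.444 -3.566 -3.458
v -4.281 -3.429 -3.662
v -4.2 -3.181 -3.8
v -1.34 0.445 -1.927
v -0.845 0.653 -1.596
v -2.36 1.455 -1.033
v -0.861 0.843 -1.83
v -0.987 0.943 -2.085
v -1.194 0.928 -2.304
v -1.434 0.803 -2.437
v -1.652 0.596 -2.453
v -1.8 0.354 -2.348
v -1.841 0.134 -2.147
v -1.769 -0.015 -1.895
v -1.598 -0.059 -1.651
v -1.368 0.013 -1.469
v -1.131 0.184 -1.393
v -0.943 0.415 -1.439
v -1.675 -3.922 -1.09
v -1.072 -4.159 -1.488
v -0.443 -3.535 -0.907
v -1.045 -3.298 -0.51
v -1.205 -3.844 -1.683
v -0.576 -3.22 -1.102
v -1.464 -3.55 -1.719
v -0.834 -2.926 -1.138
v -1.779 -3.356 -1.586
v -1.15 -2.731 -1.005
v -2.066 -3.313 -1.321
v -1.437 -2.689 -0.74
v -2.249 -3.434 -0.994
v -1.619 -2.809 -0.413
v -2.277 -3.685 -0.693
v -1.648 -3.061 -0.112
v -2.144 -4 -0.498
v -1.515 -3.376 0.083
v -1.886 -4.294 -0.462
v -1.256 -3.67 0.119
v -1.57 -4.489 -0.595
v -0.941 -3.864 -0.014
v -1.283 -4.531 -0.86
v -0.654 -3.907 -0.279
v -1.101 -4.411 -1.187
v -0.471 -3.786 -0.606
v -3.269 -1.905 3.01
v -2.458 -2.497 3.72
v -3.182 -3.383 1.68
v -2.371 -3.975 2.39
v -3.54 -3.861 2.756
v -3.594 -2.947 3.578
v -2.046 -2.933 1.822
v -2.1 -2.019 2.644
v -1.702 -3.132 2.987
v -2.625 -3.705 3.563
v -3.015 -2.175 1.837
v -3.938 -2.748 2.413
v -2.871 -2.071 3.482
v -2.769 -3.809 1.918
v -3.456 -3.742 2.133
v -2.979 -4.089 2.551
v -3.539 -2.336 3.398
v -3.062 -2.683 3.816
v -3.698 -3.485 3.248
v -2.578 -3.197 1.584
v -2.101 -3.544 2.002
v -2.661 -1.791 2.849
v -2.184 -2.138 3.267
v -1.942 -2.395 2.152
v -1.95 -2.792 3.468
v -1.899 -3.661 2.687
v -1.708 -3.049 2.353
v -1.74 -2.512 2.836
v -2.493 -3.129 3.807
v -2.441 -3.998 3.026
v -3.129 -3.931 3.24
v -3.16 -3.394 3.723
v -2.048 -3.503 3.376
v -3.199 -1.882 2.374
v -3.147 -2.751 1.593
v -2.48 -2.486 1.677
v -2.511 -1.949 2.16
v -3.741 -2.219 2.713
v -3.69 -3.088 1.932
v -3.9 -3.368 2.564
v -3.932 -2.831 3.047
v -3.592 -2.377 2.024
f 2 1 4
f 2 4 3
f 4 1 5
f 4 5 3
f 5 1 6
f 5 6 3
f 6 1 7
f 6 7 3
f 7 1 8
f 7 8 3
f 8 1 9
f 8 9 3
f 9 1 10
f 9 10 3
f 10 1 11
f 10 11 3
f 11 1 12
f 11 12 3
f 12 1 13
f 12 13 3
f 13 1 14
f 13 14 3
f 14 1 2
f 14 2 3
f 16 15 18
f 16 18 17
f 18 15 19
f 18 19 17
f 19 15 20
f 19 20 17
f 20 15 21
f 20 21 17
f 21 15 22
f 21 22 17
f 22 15 23
f 22 23 17
f 23 15 24
f 23 24 17
f 24 15 25
f 24 25 17
f 25 15 26
f 25 26 17
f 26 15 27
f 26 27 17
f 27 15 28
f 27 28 17
f 28 15 29
f 28 29 17
f 29 15 16
f 29 16 17
f 31 30 34
f 31 34 32
f 32 34 35
f 32 35 33
f 34 30 36
f 34 36 35
f 35 36 37
f 35 37 33
f 36 30 38
f 36 38 37
f 37 38 39
f 37 39 33
f 38 30 40
f 38 40 39
f 39 40 41
f 39 41 33
f 40 30 42
f 40 42 41
f 41 42 43
f 41 43 33
f 42 30 44
f 42 44 43
f 43 44 45
f 43 45 33
f 44 30 46
f 44 46 45
f 45 46 47
f 45 47 33
f 46 30 48
f 46 48 47
f 47 48 49
f 47 49 33
f 48 30 50
f 48 50 49
f 49 50 51
f 49 51 33
f 50 30 52
f 50 52 51
f 51 52 53
f 51 53 33
f 52 30 54
f 52 54 53
f 53 54 55
f 53 55 33
f 54 30 31
f 54 31 55
f 55 31 32
f 55 32 33
f 56 93 72
f 93 67 96
f 72 96 61
f 93 96 72
f 56 72 68
f 72 61 73
f 68 73 57
f 72 73 68
f 56 68 77
f 68 57 78
f 77 78 63
f 68 78 77
f 56 77 89
f 77 63 92
f 89 92 66
f 77 92 89
f 56 89 93
f 89 66 97
f 93 97 67
f 89 97 93
f 57 73 84
f 73 61 87
f 84 87 65
f 73 87 84
f 61 96 74
f 96 67 95
f 74 95 60
f 96 95 74
f 67 97 94
f 97 66 90
f 94 90 58
f 97 90 94
f 66 92 91
f 92 63 79
f 91 79 62
f 92 79 91
f 63 78 83
f 78 57 80
f 83 80 64
f 78 80 83
f 59 85 71
f 85 65 86
f 71 86 60
f 85 86 71
f 59 71 69
f 71 60 70
f 69 70 58
f 71 70 69
f 59 69 76
f 69 58 75
f 76 75 62
f 69 75 76
f 59 76 81
f 76 62 82
f 81 82 64
f 76 82 81
f 59 81 85
f 81 64 88
f 85 88 65
f 81 88 85
f 60 86 74
f 86 65 87
f 74 87 61
f 86 87 74
f 58 70 94
f 70 60 95
f 94 95 67
f 70 95 94
f 62 75 91
f 75 58 90
f 91 90 66
f 75 90 91
f 64 82 83
f 82 62 79
f 83 79 63
f 82 79 83
f 65 88 84
f 88 64 80
f 84 80 57
f 88 80 84



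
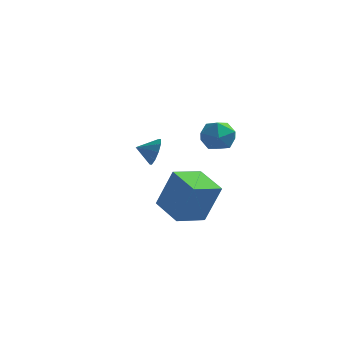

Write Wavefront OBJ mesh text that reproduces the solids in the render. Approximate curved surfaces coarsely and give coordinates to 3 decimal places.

v -0.083 2.58 0.267
v 0.3 2.296 0.983
v -0.957 2.22 0.593
v 0.13 2.791 1.073
v -0.121 3.206 0.856
v -0.358 3.381 0.414
v -0.49 3.251 -0.085
v -0.466 2.864 -0.448
v -0.296 2.369 -0.539
v -0.044 1.954 -0.321
v 0.193 1.778 0.121
v 0.324 1.909 0.619
v 2.226 2.547 1.44
v 2.786 3.386 1.587
v 3.414 1.634 2.133
v 3.974 2.473 2.28
v 3.116 2.332 2.813
v 2.382 2.896 2.385
v 3.818 2.124 1.335
v 3.084 2.688 0.907
v 3.77 3.125 1.522
v 3.336 3.254 2.436
v 2.864 1.766 1.284
v 2.43 1.895 2.198
v 3.394 -4.38 -0.434
v 4.136 -4.208 1.608
v 2.056 -3.341 -0.035
v 2.799 -3.169 2.007
v 4.281 -3.071 -0.867
v 5.024 -2.899 1.175
v 2.944 -2.032 -0.468
v 3.686 -1.86 1.574
f 2 1 4
f 2 4 3
f 4 1 5
f 4 5 3
f 5 1 6
f 5 6 3
f 6 1 7
f 6 7 3
f 7 1 8
f 7 8 3
f 8 1 9
f 8 9 3
f 9 1 10
f 9 10 3
f 10 1 11
f 10 11 3
f 11 1 12
f 11 12 3
f 12 1 2
f 12 2 3
f 13 24 18
f 13 18 14
f 13 14 20
f 13 20 23
f 13 23 24
f 14 18 22
f 18 24 17
f 24 23 15
f 23 20 19
f 20 14 21
f 16 22 17
f 16 17 15
f 16 15 19
f 16 19 21
f 16 21 22
f 17 22 18
f 15 17 24
f 19 15 23
f 21 19 20
f 22 21 14
f 26 28 25
f 29 26 25
f 25 28 27
f 27 29 25
f 26 32 28
f 30 26 29
f 30 32 26
f 28 32 27
f 31 29 27
f 27 32 31
f 31 30 29
f 32 30 31



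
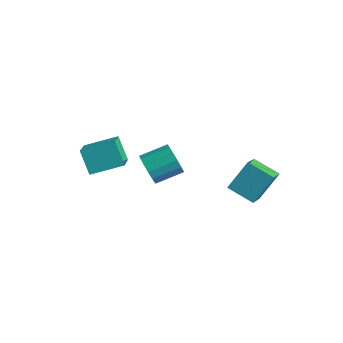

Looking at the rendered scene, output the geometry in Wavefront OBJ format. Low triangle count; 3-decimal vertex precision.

v -0.195 -1.35 2.5
v 0.412 -1.338 1.73
v 1.121 0.022 2.311
v 0.515 0.01 3.08
v 0.01 -1.066 1.584
v 0.719 0.294 2.165
v -0.448 -0.87 1.684
v 0.262 0.49 2.265
v -0.837 -0.802 2.002
v -0.128 0.558 2.583
v -1.054 -0.882 2.453
v -0.345 0.478 3.034
v -1.041 -1.087 2.917
v -0.332 0.273 3.498
v -0.801 -1.362 3.269
v -0.092 -0.002 3.85
v -0.399 -1.634 3.415
v 0.31 -0.274 3.996
v 0.058 -1.83 3.315
v 0.768 -0.47 3.896
v 0.448 -1.898 2.997
v 1.157 -0.538 3.578
v 0.665 -1.818 2.546
v 1.374 -0.458 3.127
v 0.652 -1.613 2.082
v 1.361 -0.253 2.663
v -2.931 -2.685 1.696
v -1.716 -4.019 2.732
v -3.842 -2.512 2.988
v -2.627 -3.846 4.023
v -1.833 -1.234 2.277
v -0.618 -2.568 3.312
v -2.744 -1.061 3.568
v -1.529 -2.395 4.604
v 3.207 1.13 1.646
v 3.474 2.336 3.155
v 2.472 2.397 0.764
v 2.738 3.602 2.273
v 4.662 1.558 1.047
v 4.928 2.763 2.556
v 3.926 2.824 0.165
v 4.193 4.03 1.674
f 2 1 5
f 2 5 3
f 3 5 6
f 3 6 4
f 5 1 7
f 5 7 6
f 6 7 8
f 6 8 4
f 7 1 9
f 7 9 8
f 8 9 10
f 8 10 4
f 9 1 11
f 9 11 10
f 10 11 12
f 10 12 4
f 11 1 13
f 11 13 12
f 12 13 14
f 12 14 4
f 13 1 15
f 13 15 14
f 14 15 16
f 14 16 4
f 15 1 17
f 15 17 16
f 16 17 18
f 16 18 4
f 17 1 19
f 17 19 18
f 18 19 20
f 18 20 4
f 19 1 21
f 19 21 20
f 20 21 22
f 20 22 4
f 21 1 23
f 21 23 22
f 22 23 24
f 22 24 4
f 23 1 25
f 23 25 24
f 24 25 26
f 24 26 4
f 25 1 2
f 25 2 26
f 26 2 3
f 26 3 4
f 28 30 27
f 31 28 27
f 27 30 29
f 29 31 27
f 28 34 30
f 32 28 31
f 32 34 28
f 30 34 29
f 33 31 29
f 29 34 33
f 33 32 31
f 34 32 33
f 36 38 35
f 39 36 35
f 35 38 37
f 37 39 35
f 36 42 38
f 40 36 39
f 40 42 36
f 38 42 37
f 41 39 37
f 37 42 41
f 41 40 39
f 42 40 41



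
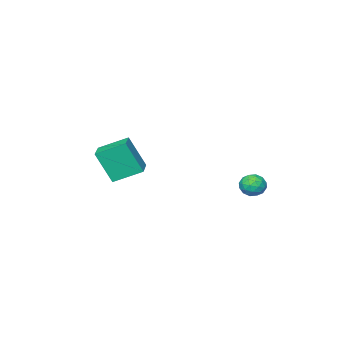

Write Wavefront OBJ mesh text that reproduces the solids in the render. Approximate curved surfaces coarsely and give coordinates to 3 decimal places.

v 2.963 -3.884 -1.262
v 3.51 -4.671 0.685
v 1.762 -2.768 -0.473
v 2.308 -3.555 1.474
v 4.032 -2.825 -1.134
v 4.578 -3.612 0.813
v 2.83 -1.709 -0.345
v 3.377 -2.496 1.602
v -0.715 3.924 -0.346
v 0.01 3.857 -0.073
v -0.53 2.923 -1.087
v 0.195 2.856 -0.814
v -0.41 2.703 -0.35
v -0.525 3.322 0.108
v 0.005 3.458 -1.268
v -0.11 4.077 -0.81
v 0.455 3.569 -0.643
v 0.199 3.102 -0.076
v -0.719 3.678 -1.084
v -0.975 3.211 -0.517
v -0.369 3.979 -0.145
v -0.151 2.801 -1.015
v -0.507 2.712 -0.743
v -0.081 2.672 -0.582
v -0.683 3.664 -0.038
v -0.257 3.624 0.122
v -0.504 2.946 -0.041
v -0.263 3.156 -1.282
v 0.163 3.116 -1.122
v -0.439 4.108 -0.578
v -0.013 4.068 -0.417
v -0.016 3.834 -1.119
v 0.319 3.769 -0.319
v 0.428 3.181 -0.755
v 0.316 3.535 -1.021
v 0.249 3.899 -0.752
v 0.169 3.495 0.014
v 0.277 2.906 -0.421
v -0.079 2.817 -0.149
v -0.146 3.18 0.121
v 0.43 3.326 -0.321
v -0.797 3.874 -0.739
v -0.689 3.285 -1.174
v -0.374 3.6 -1.281
v -0.441 3.963 -1.011
v -0.948 3.599 -0.405
v -0.839 3.011 -0.841
v -0.769 2.881 -0.408
v -0.836 3.245 -0.139
v -0.95 3.454 -0.839
f 2 4 1
f 5 2 1
f 1 4 3
f 3 5 1
f 2 8 4
f 6 2 5
f 6 8 2
f 4 8 3
f 7 5 3
f 3 8 7
f 7 6 5
f 8 6 7
f 9 46 25
f 46 20 49
f 25 49 14
f 46 49 25
f 9 25 21
f 25 14 26
f 21 26 10
f 25 26 21
f 9 21 30
f 21 10 31
f 30 31 16
f 21 31 30
f 9 30 42
f 30 16 45
f 42 45 19
f 30 45 42
f 9 42 46
f 42 19 50
f 46 50 20
f 42 50 46
f 10 26 37
f 26 14 40
f 37 40 18
f 26 40 37
f 14 49 27
f 49 20 48
f 27 48 13
f 49 48 27
f 20 50 47
f 50 19 43
f 47 43 11
f 50 43 47
f 19 45 44
f 45 16 32
f 44 32 15
f 45 32 44
f 16 31 36
f 31 10 33
f 36 33 17
f 31 33 36
f 12 38 24
f 38 18 39
f 24 39 13
f 38 39 24
f 12 24 22
f 24 13 23
f 22 23 11
f 24 23 22
f 12 22 29
f 22 11 28
f 29 28 15
f 22 28 29
f 12 29 34
f 29 15 35
f 34 35 17
f 29 35 34
f 12 34 38
f 34 17 41
f 38 41 18
f 34 41 38
f 13 39 27
f 39 18 40
f 27 40 14
f 39 40 27
f 11 23 47
f 23 13 48
f 47 48 20
f 23 48 47
f 15 28 44
f 28 11 43
f 44 43 19
f 28 43 44
f 17 35 36
f 35 15 32
f 36 32 16
f 35 32 36
f 18 41 37
f 41 17 33
f 37 33 10
f 41 33 37



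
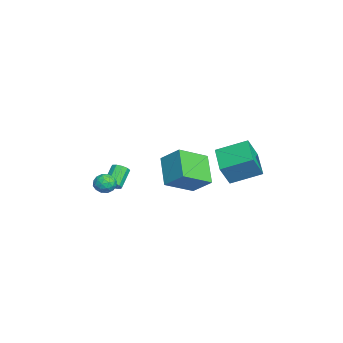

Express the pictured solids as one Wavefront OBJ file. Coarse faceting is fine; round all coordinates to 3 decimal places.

v -0.398 -3.383 -2.768
v -0.058 -3.784 -2.267
v -1.342 -3.316 -2.073
v -1.002 -3.717 -1.572
v -0.777 -3.041 -1.71
v -0.193 -3.082 -2.14
v -1.207 -4.018 -2.2
v -0.623 -4.059 -2.63
v -0.558 -4.176 -1.917
v -0.292 -3.572 -1.614
v -1.108 -3.528 -2.726
v -0.842 -2.924 -2.423
v -0.145 -3.589 -2.578
v -1.255 -3.511 -1.762
v -1.122 -3.113 -1.843
v -0.923 -3.349 -1.549
v -0.225 -3.177 -2.504
v -0.025 -3.413 -2.21
v -0.447 -2.976 -1.882
v -1.375 -3.687 -2.13
v -1.175 -3.923 -1.836
v -0.477 -3.751 -2.791
v -0.278 -3.987 -2.497
v -0.953 -4.124 -2.458
v -0.239 -4.055 -2.078
v -0.794 -4.016 -1.67
v -0.914 -4.193 -2.039
v -0.571 -4.217 -2.291
v -0.083 -3.701 -1.9
v -0.638 -3.661 -1.492
v -0.505 -3.264 -1.573
v -0.163 -3.288 -1.825
v -0.377 -3.931 -1.694
v -0.762 -3.439 -2.848
v -1.317 -3.399 -2.44
v -1.237 -3.812 -2.515
v -0.895 -3.836 -2.767
v -0.606 -3.084 -2.67
v -1.161 -3.045 -2.262
v -0.829 -2.883 -2.049
v -0.486 -2.907 -2.301
v -1.023 -3.169 -2.646
v -2.223 -3.172 -3.089
v -1.914 -3.399 -2.667
v -2.869 -2.956 -1.729
v -3.177 -2.728 -2.151
v -1.806 -3.067 -2.714
v -2.761 -2.624 -1.776
v -1.857 -2.775 -2.905
v -2.812 -2.332 -1.967
v -2.048 -2.635 -3.165
v -3.003 -2.191 -2.227
v -2.305 -2.699 -3.397
v -3.26 -2.256 -2.459
v -2.531 -2.944 -3.511
v -3.486 -2.501 -2.573
v -2.639 -3.276 -3.464
v -3.594 -2.833 -2.526
v -2.588 -3.568 -3.273
v -3.543 -3.125 -2.335
v -2.397 -3.709 -3.013
v -3.352 -3.265 -2.075
v -2.14 -3.644 -2.781
v -3.095 -3.201 -1.843
v 3.286 3.331 -0.174
v 1.469 3.109 0.44
v 3.321 5.11 0.573
v 1.504 4.888 1.187
v 3.796 2.772 1.133
v 1.979 2.55 1.747
v 3.831 4.551 1.88
v 2.014 4.329 2.494
v -2.439 1.424 -3.644
v -1.404 -0.22 -2.632
v -4.097 1.202 -2.309
v -3.062 -0.441 -1.297
v -1.758 2.481 -2.623
v -0.723 0.838 -1.611
v -3.416 2.26 -1.288
v -2.381 0.616 -0.276
f 1 38 17
f 38 12 41
f 17 41 6
f 38 41 17
f 1 17 13
f 17 6 18
f 13 18 2
f 17 18 13
f 1 13 22
f 13 2 23
f 22 23 8
f 13 23 22
f 1 22 34
f 22 8 37
f 34 37 11
f 22 37 34
f 1 34 38
f 34 11 42
f 38 42 12
f 34 42 38
f 2 18 29
f 18 6 32
f 29 32 10
f 18 32 29
f 6 41 19
f 41 12 40
f 19 40 5
f 41 40 19
f 12 42 39
f 42 11 35
f 39 35 3
f 42 35 39
f 11 37 36
f 37 8 24
f 36 24 7
f 37 24 36
f 8 23 28
f 23 2 25
f 28 25 9
f 23 25 28
f 4 30 16
f 30 10 31
f 16 31 5
f 30 31 16
f 4 16 14
f 16 5 15
f 14 15 3
f 16 15 14
f 4 14 21
f 14 3 20
f 21 20 7
f 14 20 21
f 4 21 26
f 21 7 27
f 26 27 9
f 21 27 26
f 4 26 30
f 26 9 33
f 30 33 10
f 26 33 30
f 5 31 19
f 31 10 32
f 19 32 6
f 31 32 19
f 3 15 39
f 15 5 40
f 39 40 12
f 15 40 39
f 7 20 36
f 20 3 35
f 36 35 11
f 20 35 36
f 9 27 28
f 27 7 24
f 28 24 8
f 27 24 28
f 10 33 29
f 33 9 25
f 29 25 2
f 33 25 29
f 44 43 47
f 44 47 45
f 45 47 48
f 45 48 46
f 47 43 49
f 47 49 48
f 48 49 50
f 48 50 46
f 49 43 51
f 49 51 50
f 50 51 52
f 50 52 46
f 51 43 53
f 51 53 52
f 52 53 54
f 52 54 46
f 53 43 55
f 53 55 54
f 54 55 56
f 54 56 46
f 55 43 57
f 55 57 56
f 56 57 58
f 56 58 46
f 57 43 59
f 57 59 58
f 58 59 60
f 58 60 46
f 59 43 61
f 59 61 60
f 60 61 62
f 60 62 46
f 61 43 63
f 61 63 62
f 62 63 64
f 62 64 46
f 63 43 44
f 63 44 64
f 64 44 45
f 64 45 46
f 66 68 65
f 69 66 65
f 65 68 67
f 67 69 65
f 66 72 68
f 70 66 69
f 70 72 66
f 68 72 67
f 71 69 67
f 67 72 71
f 71 70 69
f 72 70 71
f 74 76 73
f 77 74 73
f 73 76 75
f 75 77 73
f 74 80 76
f 78 74 77
f 78 80 74
f 76 80 75
f 79 77 75
f 75 80 79
f 79 78 77
f 80 78 79



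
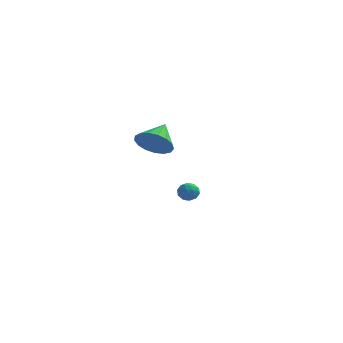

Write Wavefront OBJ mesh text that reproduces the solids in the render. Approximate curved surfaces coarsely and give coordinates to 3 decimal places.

v 0.841 -3.925 3.498
v 1.227 -4.456 4.291
v 0.979 -2.595 4.322
v 1.624 -4.334 4.027
v 1.842 -4.118 3.641
v 1.831 -3.857 3.223
v 1.593 -3.612 2.867
v 1.182 -3.439 2.657
v 0.693 -3.377 2.639
v 0.238 -3.44 2.817
v -0.079 -3.614 3.152
v -0.185 -3.86 3.566
v -0.056 -4.12 3.965
v 0.278 -4.336 4.256
v 0.741 -4.457 4.374
v 0.251 3.833 -2.384
v 0.705 3.384 -2.437
v -0.185 3.496 -3.263
v 0.269 3.047 -3.316
v -0.169 3.006 -2.849
v 0.101 3.215 -2.306
v 0.419 3.665 -3.394
v 0.689 3.874 -2.851
v 0.809 3.28 -3.061
v 0.446 2.873 -2.725
v 0.074 4.007 -2.975
v -0.289 3.6 -2.639
v 0.517 3.638 -2.333
v 0.003 3.242 -3.367
v -0.254 3.218 -3.092
v 0.013 2.954 -3.124
v 0.161 3.539 -2.256
v 0.428 3.275 -2.287
v -0.086 3.053 -2.53
v 0.092 3.605 -3.413
v 0.359 3.341 -3.444
v 0.507 3.926 -2.576
v 0.774 3.662 -2.608
v 0.606 3.827 -3.17
v 0.845 3.313 -2.732
v 0.588 3.115 -3.248
v 0.676 3.478 -3.294
v 0.835 3.601 -2.975
v 0.631 3.074 -2.534
v 0.375 2.875 -3.05
v 0.117 2.852 -2.776
v 0.276 2.974 -2.457
v 0.692 3.012 -2.901
v 0.145 4.005 -2.65
v -0.111 3.806 -3.166
v 0.244 3.906 -3.243
v 0.403 4.028 -2.924
v -0.068 3.765 -2.452
v -0.325 3.567 -2.968
v -0.315 3.279 -2.725
v -0.156 3.402 -2.406
v -0.172 3.868 -2.799
f 2 1 4
f 2 4 3
f 4 1 5
f 4 5 3
f 5 1 6
f 5 6 3
f 6 1 7
f 6 7 3
f 7 1 8
f 7 8 3
f 8 1 9
f 8 9 3
f 9 1 10
f 9 10 3
f 10 1 11
f 10 11 3
f 11 1 12
f 11 12 3
f 12 1 13
f 12 13 3
f 13 1 14
f 13 14 3
f 14 1 15
f 14 15 3
f 15 1 2
f 15 2 3
f 16 53 32
f 53 27 56
f 32 56 21
f 53 56 32
f 16 32 28
f 32 21 33
f 28 33 17
f 32 33 28
f 16 28 37
f 28 17 38
f 37 38 23
f 28 38 37
f 16 37 49
f 37 23 52
f 49 52 26
f 37 52 49
f 16 49 53
f 49 26 57
f 53 57 27
f 49 57 53
f 17 33 44
f 33 21 47
f 44 47 25
f 33 47 44
f 21 56 34
f 56 27 55
f 34 55 20
f 56 55 34
f 27 57 54
f 57 26 50
f 54 50 18
f 57 50 54
f 26 52 51
f 52 23 39
f 51 39 22
f 52 39 51
f 23 38 43
f 38 17 40
f 43 40 24
f 38 40 43
f 19 45 31
f 45 25 46
f 31 46 20
f 45 46 31
f 19 31 29
f 31 20 30
f 29 30 18
f 31 30 29
f 19 29 36
f 29 18 35
f 36 35 22
f 29 35 36
f 19 36 41
f 36 22 42
f 41 42 24
f 36 42 41
f 19 41 45
f 41 24 48
f 45 48 25
f 41 48 45
f 20 46 34
f 46 25 47
f 34 47 21
f 46 47 34
f 18 30 54
f 30 20 55
f 54 55 27
f 30 55 54
f 22 35 51
f 35 18 50
f 51 50 26
f 35 50 51
f 24 42 43
f 42 22 39
f 43 39 23
f 42 39 43
f 25 48 44
f 48 24 40
f 44 40 17
f 48 40 44



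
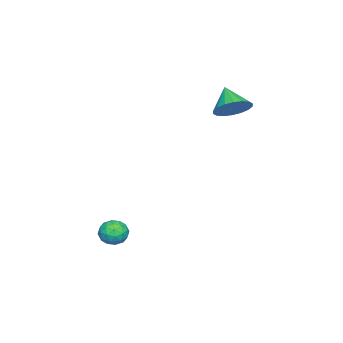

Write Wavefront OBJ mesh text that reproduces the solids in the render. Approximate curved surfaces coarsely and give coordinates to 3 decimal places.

v -1.877 1.316 2.27
v -1.27 0.652 2.264
v -2.603 0.644 3.19
v -1.133 0.896 2.551
v -1.143 1.223 2.782
v -1.298 1.568 2.912
v -1.569 1.864 2.915
v -1.9 2.051 2.79
v -2.227 2.092 2.562
v -2.485 1.98 2.277
v -2.622 1.736 1.99
v -2.612 1.41 1.759
v -2.456 1.064 1.629
v -2.186 0.768 1.626
v -1.855 0.581 1.751
v -1.528 0.54 1.979
v 3.333 -1.639 -2.773
v 3.744 -1.119 -2.979
v 3.876 -2.341 -3.461
v 4.287 -1.821 -3.667
v 4.34 -2.07 -3.022
v 4.004 -1.637 -2.596
v 3.616 -1.823 -3.844
v 3.28 -1.39 -3.418
v 3.919 -1.233 -3.641
v 4.366 -1.386 -3.132
v 3.254 -2.074 -3.308
v 3.701 -2.227 -2.799
v 3.491 -1.318 -2.815
v 4.129 -2.142 -3.625
v 4.16 -2.289 -3.245
v 4.402 -1.983 -3.366
v 3.644 -1.622 -2.591
v 3.885 -1.316 -2.711
v 4.235 -1.875 -2.737
v 3.735 -2.144 -3.729
v 3.976 -1.838 -3.849
v 3.218 -1.477 -3.074
v 3.46 -1.171 -3.195
v 3.385 -1.585 -3.703
v 3.835 -1.079 -3.325
v 4.154 -1.491 -3.73
v 3.76 -1.493 -3.834
v 3.563 -1.238 -3.584
v 4.098 -1.169 -3.027
v 4.417 -1.581 -3.431
v 4.448 -1.727 -3.052
v 4.251 -1.473 -2.802
v 4.201 -1.235 -3.416
v 3.203 -1.879 -3.009
v 3.522 -2.291 -3.413
v 3.369 -1.987 -3.638
v 3.172 -1.733 -3.388
v 3.466 -1.969 -2.71
v 3.785 -2.381 -3.115
v 4.057 -2.222 -2.856
v 3.86 -1.967 -2.606
v 3.419 -2.225 -3.024
f 2 1 4
f 2 4 3
f 4 1 5
f 4 5 3
f 5 1 6
f 5 6 3
f 6 1 7
f 6 7 3
f 7 1 8
f 7 8 3
f 8 1 9
f 8 9 3
f 9 1 10
f 9 10 3
f 10 1 11
f 10 11 3
f 11 1 12
f 11 12 3
f 12 1 13
f 12 13 3
f 13 1 14
f 13 14 3
f 14 1 15
f 14 15 3
f 15 1 16
f 15 16 3
f 16 1 2
f 16 2 3
f 17 54 33
f 54 28 57
f 33 57 22
f 54 57 33
f 17 33 29
f 33 22 34
f 29 34 18
f 33 34 29
f 17 29 38
f 29 18 39
f 38 39 24
f 29 39 38
f 17 38 50
f 38 24 53
f 50 53 27
f 38 53 50
f 17 50 54
f 50 27 58
f 54 58 28
f 50 58 54
f 18 34 45
f 34 22 48
f 45 48 26
f 34 48 45
f 22 57 35
f 57 28 56
f 35 56 21
f 57 56 35
f 28 58 55
f 58 27 51
f 55 51 19
f 58 51 55
f 27 53 52
f 53 24 40
f 52 40 23
f 53 40 52
f 24 39 44
f 39 18 41
f 44 41 25
f 39 41 44
f 20 46 32
f 46 26 47
f 32 47 21
f 46 47 32
f 20 32 30
f 32 21 31
f 30 31 19
f 32 31 30
f 20 30 37
f 30 19 36
f 37 36 23
f 30 36 37
f 20 37 42
f 37 23 43
f 42 43 25
f 37 43 42
f 20 42 46
f 42 25 49
f 46 49 26
f 42 49 46
f 21 47 35
f 47 26 48
f 35 48 22
f 47 48 35
f 19 31 55
f 31 21 56
f 55 56 28
f 31 56 55
f 23 36 52
f 36 19 51
f 52 51 27
f 36 51 52
f 25 43 44
f 43 23 40
f 44 40 24
f 43 40 44
f 26 49 45
f 49 25 41
f 45 41 18
f 49 41 45



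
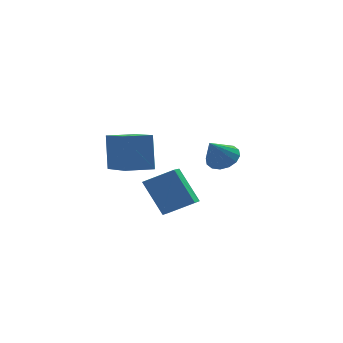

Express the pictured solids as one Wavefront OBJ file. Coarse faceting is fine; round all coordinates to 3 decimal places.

v -0.056 -0.88 -2.525
v 1.117 -0.993 -1.887
v 0.206 0.066 -2.838
v 1.378 -0.047 -2.199
v 0.662 -1.553 -3.961
v 1.834 -1.666 -3.322
v 0.923 -0.607 -4.273
v 2.096 -0.72 -3.635
v 3.168 1.465 -2.207
v 3.789 1.473 -1.841
v 2.592 0.835 -1.213
v 3.615 1.788 -1.743
v 3.321 2.016 -1.769
v 2.987 2.096 -1.912
v 2.701 2.008 -2.134
v 2.54 1.774 -2.376
v 2.548 1.457 -2.572
v 2.722 1.142 -2.67
v 3.015 0.914 -2.645
v 3.35 0.834 -2.501
v 3.636 0.922 -2.279
v 3.796 1.156 -2.038
v -0.827 -4.103 -0.685
v -0.866 -3.637 0.803
v -1.369 -2.33 -1.255
v -1.408 -1.863 0.233
v 0.248 -3.797 -0.753
v 0.209 -3.33 0.735
v -0.294 -2.023 -1.323
v -0.333 -1.557 0.165
f 2 4 1
f 5 2 1
f 1 4 3
f 3 5 1
f 2 8 4
f 6 2 5
f 6 8 2
f 4 8 3
f 7 5 3
f 3 8 7
f 7 6 5
f 8 6 7
f 10 9 12
f 10 12 11
f 12 9 13
f 12 13 11
f 13 9 14
f 13 14 11
f 14 9 15
f 14 15 11
f 15 9 16
f 15 16 11
f 16 9 17
f 16 17 11
f 17 9 18
f 17 18 11
f 18 9 19
f 18 19 11
f 19 9 20
f 19 20 11
f 20 9 21
f 20 21 11
f 21 9 22
f 21 22 11
f 22 9 10
f 22 10 11
f 24 26 23
f 27 24 23
f 23 26 25
f 25 27 23
f 24 30 26
f 28 24 27
f 28 30 24
f 26 30 25
f 29 27 25
f 25 30 29
f 29 28 27
f 30 28 29



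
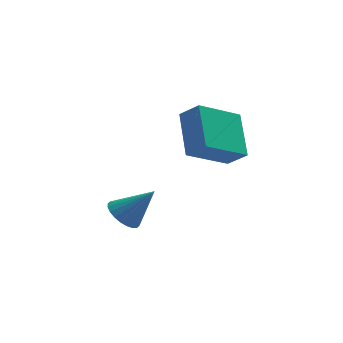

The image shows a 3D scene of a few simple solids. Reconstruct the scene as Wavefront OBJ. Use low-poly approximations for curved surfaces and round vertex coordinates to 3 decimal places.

v -3.883 -2.742 -1.335
v -3.501 -2.132 -1.61
v -2.777 -2.878 -0.105
v -3.695 -2 -1.422
v -3.917 -1.981 -1.22
v -4.134 -2.078 -1.036
v -4.312 -2.276 -0.898
v -4.426 -2.545 -0.826
v -4.456 -2.844 -0.832
v -4.399 -3.127 -0.914
v -4.264 -3.352 -1.06
v -4.071 -3.483 -1.249
v -3.849 -3.502 -1.45
v -3.632 -3.405 -1.634
v -3.453 -3.207 -1.773
v -3.34 -2.939 -1.845
v -3.309 -2.64 -1.839
v -3.366 -2.356 -1.757
v -1.777 -3.863 2.273
v -1.147 -4.334 2.938
v -1.803 -2.243 3.445
v -1.174 -2.714 4.11
v -0.186 -3.126 1.29
v 0.443 -3.597 1.955
v -0.213 -1.506 2.462
v 0.417 -1.977 3.127
f 2 1 4
f 2 4 3
f 4 1 5
f 4 5 3
f 5 1 6
f 5 6 3
f 6 1 7
f 6 7 3
f 7 1 8
f 7 8 3
f 8 1 9
f 8 9 3
f 9 1 10
f 9 10 3
f 10 1 11
f 10 11 3
f 11 1 12
f 11 12 3
f 12 1 13
f 12 13 3
f 13 1 14
f 13 14 3
f 14 1 15
f 14 15 3
f 15 1 16
f 15 16 3
f 16 1 17
f 16 17 3
f 17 1 18
f 17 18 3
f 18 1 2
f 18 2 3
f 20 22 19
f 23 20 19
f 19 22 21
f 21 23 19
f 20 26 22
f 24 20 23
f 24 26 20
f 22 26 21
f 25 23 21
f 21 26 25
f 25 24 23
f 26 24 25



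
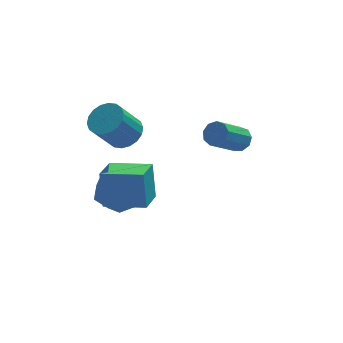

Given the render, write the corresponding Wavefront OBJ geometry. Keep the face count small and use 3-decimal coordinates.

v 2.617 -0.562 -0.773
v 3.091 -0.84 -0.486
v 1.917 -1.616 0.7
v 1.443 -1.338 0.413
v 3.017 -0.461 -0.31
v 1.844 -1.237 0.875
v 2.757 -0.129 -0.351
v 1.583 -0.905 0.834
v 2.43 0 -0.589
v 1.257 -0.776 0.596
v 2.191 -0.133 -0.913
v 1.018 -0.91 0.272
v 2.151 -0.467 -1.172
v 0.978 -1.244 0.014
v 2.329 -0.846 -1.243
v 1.156 -1.622 -0.057
v 2.642 -1.091 -1.095
v 1.468 -1.867 0.091
v 2.942 -1.089 -0.796
v 1.769 -1.865 0.39
v -2.454 -0.63 -1.843
v -1.524 -1.294 -2.271
v -3.716 -2.046 -2.389
v -2.786 -2.71 -2.817
v -2.911 -2.537 -1.616
v -2.131 -1.662 -1.278
v -3.109 -1.678 -3.382
v -2.329 -0.803 -3.044
v -1.929 -1.942 -3.221
v -1.806 -2.472 -2.13
v -3.434 -0.868 -2.53
v -3.311 -1.398 -1.439
v -3.694 -4.351 -0.789
v -3.711 -3.796 0.765
v -3.121 -3.198 -1.195
v -3.138 -2.643 0.359
v -2.082 -5.057 -0.519
v -2.099 -4.502 1.035
v -1.509 -3.904 -0.925
v -1.526 -3.349 0.629
v -2.033 0.283 -0.286
v -1.334 0.418 0.197
v -2.189 0.012 1.548
v -2.887 -0.123 1.066
v -1.503 0.762 0.194
v -2.358 0.355 1.545
v -1.776 1.011 0.095
v -2.631 0.604 1.447
v -2.101 1.115 -0.079
v -2.956 0.709 1.273
v -2.412 1.055 -0.294
v -3.267 0.649 1.058
v -2.648 0.842 -0.507
v -3.503 0.436 0.845
v -2.762 0.518 -0.676
v -3.617 0.112 0.675
v -2.731 0.148 -0.768
v -3.586 -0.258 0.583
v -2.562 -0.195 -0.765
v -3.417 -0.602 0.586
v -2.289 -0.444 -0.667
v -3.144 -0.851 0.685
v -1.964 -0.549 -0.493
v -2.819 -0.955 0.859
v -1.653 -0.489 -0.278
v -2.508 -0.895 1.074
v -1.417 -0.276 -0.065
v -2.272 -0.682 1.287
v -1.303 0.048 0.105
v -2.158 -0.358 1.456
f 2 1 5
f 2 5 3
f 3 5 6
f 3 6 4
f 5 1 7
f 5 7 6
f 6 7 8
f 6 8 4
f 7 1 9
f 7 9 8
f 8 9 10
f 8 10 4
f 9 1 11
f 9 11 10
f 10 11 12
f 10 12 4
f 11 1 13
f 11 13 12
f 12 13 14
f 12 14 4
f 13 1 15
f 13 15 14
f 14 15 16
f 14 16 4
f 15 1 17
f 15 17 16
f 16 17 18
f 16 18 4
f 17 1 19
f 17 19 18
f 18 19 20
f 18 20 4
f 19 1 2
f 19 2 20
f 20 2 3
f 20 3 4
f 21 32 26
f 21 26 22
f 21 22 28
f 21 28 31
f 21 31 32
f 22 26 30
f 26 32 25
f 32 31 23
f 31 28 27
f 28 22 29
f 24 30 25
f 24 25 23
f 24 23 27
f 24 27 29
f 24 29 30
f 25 30 26
f 23 25 32
f 27 23 31
f 29 27 28
f 30 29 22
f 34 36 33
f 37 34 33
f 33 36 35
f 35 37 33
f 34 40 36
f 38 34 37
f 38 40 34
f 36 40 35
f 39 37 35
f 35 40 39
f 39 38 37
f 40 38 39
f 42 41 45
f 42 45 43
f 43 45 46
f 43 46 44
f 45 41 47
f 45 47 46
f 46 47 48
f 46 48 44
f 47 41 49
f 47 49 48
f 48 49 50
f 48 50 44
f 49 41 51
f 49 51 50
f 50 51 52
f 50 52 44
f 51 41 53
f 51 53 52
f 52 53 54
f 52 54 44
f 53 41 55
f 53 55 54
f 54 55 56
f 54 56 44
f 55 41 57
f 55 57 56
f 56 57 58
f 56 58 44
f 57 41 59
f 57 59 58
f 58 59 60
f 58 60 44
f 59 41 61
f 59 61 60
f 60 61 62
f 60 62 44
f 61 41 63
f 61 63 62
f 62 63 64
f 62 64 44
f 63 41 65
f 63 65 64
f 64 65 66
f 64 66 44
f 65 41 67
f 65 67 66
f 66 67 68
f 66 68 44
f 67 41 69
f 67 69 68
f 68 69 70
f 68 70 44
f 69 41 42
f 69 42 70
f 70 42 43
f 70 43 44



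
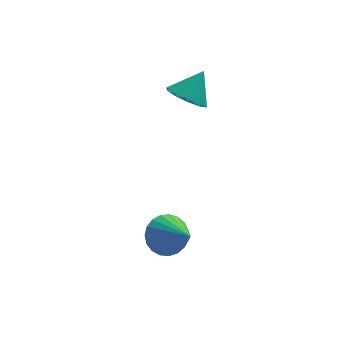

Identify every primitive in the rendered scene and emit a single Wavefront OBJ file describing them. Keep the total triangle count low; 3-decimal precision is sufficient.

v 2.748 -3.162 -3.86
v 3.076 -3.536 -4.461
v 3.432 -4.298 -2.78
v 3.306 -3.322 -4.381
v 3.44 -3.08 -4.211
v 3.453 -2.852 -3.981
v 3.345 -2.678 -3.729
v 3.134 -2.588 -3.501
v 2.855 -2.597 -3.334
v 2.559 -2.704 -3.258
v 2.295 -2.89 -3.287
v 2.109 -3.123 -3.415
v 2.034 -3.363 -3.619
v 2.082 -3.569 -3.866
v 2.246 -3.704 -4.111
v 2.496 -3.745 -4.313
v 2.79 -3.686 -4.437
v 3.567 0.343 0.005
v 3.965 0.78 -0.489
v 4.153 0.837 0.915
v 3.572 1.018 -0.365
v 3.177 0.999 -0.1
v 2.931 0.729 0.205
v 2.928 0.311 0.434
v 3.169 -0.094 0.499
v 3.562 -0.332 0.375
v 3.956 -0.313 0.11
v 4.202 -0.043 -0.195
v 4.205 0.375 -0.424
f 2 1 4
f 2 4 3
f 4 1 5
f 4 5 3
f 5 1 6
f 5 6 3
f 6 1 7
f 6 7 3
f 7 1 8
f 7 8 3
f 8 1 9
f 8 9 3
f 9 1 10
f 9 10 3
f 10 1 11
f 10 11 3
f 11 1 12
f 11 12 3
f 12 1 13
f 12 13 3
f 13 1 14
f 13 14 3
f 14 1 15
f 14 15 3
f 15 1 16
f 15 16 3
f 16 1 17
f 16 17 3
f 17 1 2
f 17 2 3
f 19 18 21
f 19 21 20
f 21 18 22
f 21 22 20
f 22 18 23
f 22 23 20
f 23 18 24
f 23 24 20
f 24 18 25
f 24 25 20
f 25 18 26
f 25 26 20
f 26 18 27
f 26 27 20
f 27 18 28
f 27 28 20
f 28 18 29
f 28 29 20
f 29 18 19
f 29 19 20



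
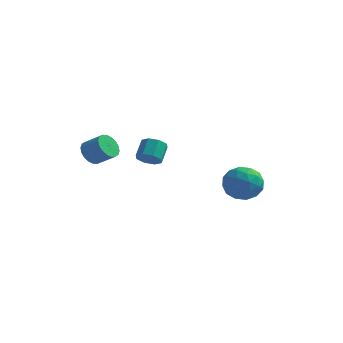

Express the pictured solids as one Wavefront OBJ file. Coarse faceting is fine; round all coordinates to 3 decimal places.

v -3.34 -3.047 0.348
v -2.933 -2.848 -0.275
v -1.933 -2.873 0.37
v -2.34 -3.073 0.992
v -3.015 -2.545 -0.137
v -2.015 -2.571 0.508
v -3.16 -2.341 0.097
v -2.16 -2.367 0.742
v -3.342 -2.278 0.381
v -2.342 -2.304 1.026
v -3.523 -2.367 0.658
v -2.523 -2.392 1.303
v -3.667 -2.59 0.874
v -2.668 -2.616 1.518
v -3.747 -2.904 0.985
v -2.747 -2.93 1.63
v -3.747 -3.247 0.97
v -2.747 -3.272 1.615
v -3.665 -3.549 0.832
v -2.665 -3.575 1.477
v -3.52 -3.753 0.598
v -2.52 -3.779 1.243
v -3.338 -3.816 0.314
v -2.338 -3.842 0.959
v -3.157 -3.728 0.037
v -2.157 -3.753 0.682
v -3.012 -3.504 -0.178
v -2.013 -3.53 0.466
v -2.933 -3.19 -0.29
v -1.933 -3.216 0.355
v -1.402 -0.534 -0.634
v -0.836 -0.217 -0.921
v -0.912 0.632 -0.134
v -1.478 0.314 0.154
v -1.303 -0.051 -1.145
v -1.379 0.797 -0.357
v -1.828 -0.169 -1.069
v -1.904 0.68 -0.281
v -2.104 -0.5 -0.738
v -2.179 0.348 0.05
v -1.968 -0.852 -0.346
v -2.044 -0.003 0.441
v -1.501 -1.017 -0.123
v -1.577 -0.169 0.665
v -0.976 -0.9 -0.199
v -1.052 -0.051 0.589
v -0.701 -0.568 -0.53
v -0.776 0.28 0.258
v 2.393 4.608 -3.448
v 3.099 3.811 -2.945
v 0.981 3.329 -3.495
v 1.687 2.532 -2.992
v 1.315 3.462 -2.373
v 2.187 4.253 -2.344
v 1.893 2.887 -4.096
v 2.765 3.678 -4.067
v 2.79 2.747 -3.346
v 2.433 3.103 -2.281
v 1.647 4.037 -4.159
v 1.29 4.393 -3.094
v 2.87 4.322 -3.193
v 1.21 2.818 -3.247
v 0.992 3.365 -2.884
v 1.407 2.896 -2.588
v 2.334 4.581 -2.839
v 2.749 4.113 -2.544
v 1.701 3.908 -2.208
v 1.331 3.027 -3.896
v 1.746 2.559 -3.601
v 2.673 4.244 -3.852
v 3.088 3.775 -3.556
v 2.379 3.232 -4.232
v 3.103 3.228 -3.132
v 2.273 2.476 -3.16
v 2.394 2.685 -3.809
v 2.907 3.15 -3.792
v 2.893 3.437 -2.507
v 2.064 2.685 -2.534
v 1.845 3.232 -2.17
v 2.357 3.696 -2.153
v 2.711 2.812 -2.742
v 2.016 4.455 -3.906
v 1.187 3.703 -3.933
v 1.723 3.444 -4.287
v 2.235 3.908 -4.27
v 1.807 4.664 -3.28
v 0.977 3.912 -3.308
v 1.173 3.99 -2.648
v 1.686 4.455 -2.631
v 1.369 4.328 -3.698
f 2 1 5
f 2 5 3
f 3 5 6
f 3 6 4
f 5 1 7
f 5 7 6
f 6 7 8
f 6 8 4
f 7 1 9
f 7 9 8
f 8 9 10
f 8 10 4
f 9 1 11
f 9 11 10
f 10 11 12
f 10 12 4
f 11 1 13
f 11 13 12
f 12 13 14
f 12 14 4
f 13 1 15
f 13 15 14
f 14 15 16
f 14 16 4
f 15 1 17
f 15 17 16
f 16 17 18
f 16 18 4
f 17 1 19
f 17 19 18
f 18 19 20
f 18 20 4
f 19 1 21
f 19 21 20
f 20 21 22
f 20 22 4
f 21 1 23
f 21 23 22
f 22 23 24
f 22 24 4
f 23 1 25
f 23 25 24
f 24 25 26
f 24 26 4
f 25 1 27
f 25 27 26
f 26 27 28
f 26 28 4
f 27 1 29
f 27 29 28
f 28 29 30
f 28 30 4
f 29 1 2
f 29 2 30
f 30 2 3
f 30 3 4
f 32 31 35
f 32 35 33
f 33 35 36
f 33 36 34
f 35 31 37
f 35 37 36
f 36 37 38
f 36 38 34
f 37 31 39
f 37 39 38
f 38 39 40
f 38 40 34
f 39 31 41
f 39 41 40
f 40 41 42
f 40 42 34
f 41 31 43
f 41 43 42
f 42 43 44
f 42 44 34
f 43 31 45
f 43 45 44
f 44 45 46
f 44 46 34
f 45 31 47
f 45 47 46
f 46 47 48
f 46 48 34
f 47 31 32
f 47 32 48
f 48 32 33
f 48 33 34
f 49 86 65
f 86 60 89
f 65 89 54
f 86 89 65
f 49 65 61
f 65 54 66
f 61 66 50
f 65 66 61
f 49 61 70
f 61 50 71
f 70 71 56
f 61 71 70
f 49 70 82
f 70 56 85
f 82 85 59
f 70 85 82
f 49 82 86
f 82 59 90
f 86 90 60
f 82 90 86
f 50 66 77
f 66 54 80
f 77 80 58
f 66 80 77
f 54 89 67
f 89 60 88
f 67 88 53
f 89 88 67
f 60 90 87
f 90 59 83
f 87 83 51
f 90 83 87
f 59 85 84
f 85 56 72
f 84 72 55
f 85 72 84
f 56 71 76
f 71 50 73
f 76 73 57
f 71 73 76
f 52 78 64
f 78 58 79
f 64 79 53
f 78 79 64
f 52 64 62
f 64 53 63
f 62 63 51
f 64 63 62
f 52 62 69
f 62 51 68
f 69 68 55
f 62 68 69
f 52 69 74
f 69 55 75
f 74 75 57
f 69 75 74
f 52 74 78
f 74 57 81
f 78 81 58
f 74 81 78
f 53 79 67
f 79 58 80
f 67 80 54
f 79 80 67
f 51 63 87
f 63 53 88
f 87 88 60
f 63 88 87
f 55 68 84
f 68 51 83
f 84 83 59
f 68 83 84
f 57 75 76
f 75 55 72
f 76 72 56
f 75 72 76
f 58 81 77
f 81 57 73
f 77 73 50
f 81 73 77



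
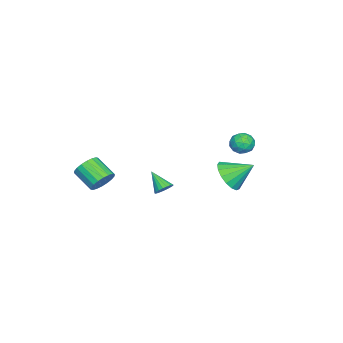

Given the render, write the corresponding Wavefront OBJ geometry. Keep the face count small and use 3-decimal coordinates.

v -0.762 4.259 3.166
v -0.143 4.246 2.877
v -0.777 3.154 3.183
v -0.158 3.141 2.894
v -0.23 3.363 3.536
v -0.221 4.046 3.525
v -0.699 3.354 2.535
v -0.69 4.037 2.524
v -0.104 3.687 2.486
v 0.186 3.692 3.105
v -1.106 3.708 2.955
v -0.816 3.713 3.574
v -0.451 4.35 3.02
v -0.469 3.05 3.04
v -0.511 3.181 3.418
v -0.147 3.173 3.247
v -0.497 4.232 3.401
v -0.133 4.225 3.231
v -0.184 3.705 3.619
v -0.787 3.175 2.829
v -0.423 3.168 2.659
v -0.773 4.227 2.813
v -0.409 4.219 2.642
v -0.736 3.695 2.441
v -0.065 4.013 2.62
v -0.074 3.363 2.63
v -0.392 3.489 2.419
v -0.386 3.89 2.413
v 0.106 4.017 2.984
v 0.097 3.367 2.994
v 0.055 3.497 3.371
v 0.06 3.899 3.365
v 0.129 3.688 2.754
v -1.017 4.033 3.066
v -1.026 3.383 3.076
v -0.98 3.501 2.695
v -0.975 3.903 2.689
v -0.846 4.037 3.43
v -0.855 3.387 3.44
v -0.534 3.51 3.647
v -0.528 3.911 3.641
v -1.049 3.712 3.306
v 3.059 -2.275 1.099
v 3.673 -2.278 1.513
v 3.195 -3.328 2.214
v 2.581 -3.325 1.801
v 3.473 -2.076 1.68
v 2.995 -3.126 2.381
v 3.191 -1.913 1.731
v 2.713 -2.963 2.432
v 2.883 -1.822 1.658
v 2.406 -2.872 2.359
v 2.61 -1.821 1.474
v 2.133 -2.871 2.175
v 2.426 -1.909 1.216
v 1.948 -2.96 1.917
v 2.367 -2.07 0.934
v 1.889 -3.12 1.636
v 2.445 -2.272 0.686
v 1.967 -3.322 1.387
v 2.645 -2.474 0.519
v 2.167 -3.524 1.22
v 2.927 -2.637 0.468
v 2.449 -3.687 1.169
v 3.234 -2.728 0.541
v 2.757 -3.778 1.242
v 3.507 -2.729 0.725
v 3.03 -3.779 1.426
v 3.692 -2.64 0.983
v 3.214 -3.691 1.684
v 3.751 -2.48 1.264
v 3.273 -3.53 1.966
v -0.513 -0.376 -1.112
v -0.076 -0.292 -0.789
v -0.987 -1.224 -0.248
v -0.235 -0.123 -0.71
v -0.449 -0.004 -0.711
v -0.676 0.041 -0.792
v -0.87 0.003 -0.935
v -0.994 -0.109 -1.114
v -1.023 -0.274 -1.292
v -0.95 -0.46 -1.434
v -0.791 -0.629 -1.513
v -0.577 -0.747 -1.512
v -0.351 -0.792 -1.432
v -0.156 -0.755 -1.288
v -0.032 -0.642 -1.11
v -0.003 -0.477 -0.932
v -3.634 2.057 -1.433
v -3.097 2.642 -2.089
v -3.906 3.323 -0.527
v -3.559 2.666 -2.261
v -4.038 2.549 -2.242
v -4.424 2.32 -2.039
v -4.629 2.031 -1.696
v -4.606 1.748 -1.293
v -4.361 1.535 -0.922
v -3.948 1.443 -0.669
v -3.464 1.49 -0.59
v -3.019 1.668 -0.704
v -2.714 1.935 -0.985
v -2.62 2.23 -1.369
v -2.759 2.485 -1.768
f 1 38 17
f 38 12 41
f 17 41 6
f 38 41 17
f 1 17 13
f 17 6 18
f 13 18 2
f 17 18 13
f 1 13 22
f 13 2 23
f 22 23 8
f 13 23 22
f 1 22 34
f 22 8 37
f 34 37 11
f 22 37 34
f 1 34 38
f 34 11 42
f 38 42 12
f 34 42 38
f 2 18 29
f 18 6 32
f 29 32 10
f 18 32 29
f 6 41 19
f 41 12 40
f 19 40 5
f 41 40 19
f 12 42 39
f 42 11 35
f 39 35 3
f 42 35 39
f 11 37 36
f 37 8 24
f 36 24 7
f 37 24 36
f 8 23 28
f 23 2 25
f 28 25 9
f 23 25 28
f 4 30 16
f 30 10 31
f 16 31 5
f 30 31 16
f 4 16 14
f 16 5 15
f 14 15 3
f 16 15 14
f 4 14 21
f 14 3 20
f 21 20 7
f 14 20 21
f 4 21 26
f 21 7 27
f 26 27 9
f 21 27 26
f 4 26 30
f 26 9 33
f 30 33 10
f 26 33 30
f 5 31 19
f 31 10 32
f 19 32 6
f 31 32 19
f 3 15 39
f 15 5 40
f 39 40 12
f 15 40 39
f 7 20 36
f 20 3 35
f 36 35 11
f 20 35 36
f 9 27 28
f 27 7 24
f 28 24 8
f 27 24 28
f 10 33 29
f 33 9 25
f 29 25 2
f 33 25 29
f 44 43 47
f 44 47 45
f 45 47 48
f 45 48 46
f 47 43 49
f 47 49 48
f 48 49 50
f 48 50 46
f 49 43 51
f 49 51 50
f 50 51 52
f 50 52 46
f 51 43 53
f 51 53 52
f 52 53 54
f 52 54 46
f 53 43 55
f 53 55 54
f 54 55 56
f 54 56 46
f 55 43 57
f 55 57 56
f 56 57 58
f 56 58 46
f 57 43 59
f 57 59 58
f 58 59 60
f 58 60 46
f 59 43 61
f 59 61 60
f 60 61 62
f 60 62 46
f 61 43 63
f 61 63 62
f 62 63 64
f 62 64 46
f 63 43 65
f 63 65 64
f 64 65 66
f 64 66 46
f 65 43 67
f 65 67 66
f 66 67 68
f 66 68 46
f 67 43 69
f 67 69 68
f 68 69 70
f 68 70 46
f 69 43 71
f 69 71 70
f 70 71 72
f 70 72 46
f 71 43 44
f 71 44 72
f 72 44 45
f 72 45 46
f 74 73 76
f 74 76 75
f 76 73 77
f 76 77 75
f 77 73 78
f 77 78 75
f 78 73 79
f 78 79 75
f 79 73 80
f 79 80 75
f 80 73 81
f 80 81 75
f 81 73 82
f 81 82 75
f 82 73 83
f 82 83 75
f 83 73 84
f 83 84 75
f 84 73 85
f 84 85 75
f 85 73 86
f 85 86 75
f 86 73 87
f 86 87 75
f 87 73 88
f 87 88 75
f 88 73 74
f 88 74 75
f 90 89 92
f 90 92 91
f 92 89 93
f 92 93 91
f 93 89 94
f 93 94 91
f 94 89 95
f 94 95 91
f 95 89 96
f 95 96 91
f 96 89 97
f 96 97 91
f 97 89 98
f 97 98 91
f 98 89 99
f 98 99 91
f 99 89 100
f 99 100 91
f 100 89 101
f 100 101 91
f 101 89 102
f 101 102 91
f 102 89 103
f 102 103 91
f 103 89 90
f 103 90 91

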